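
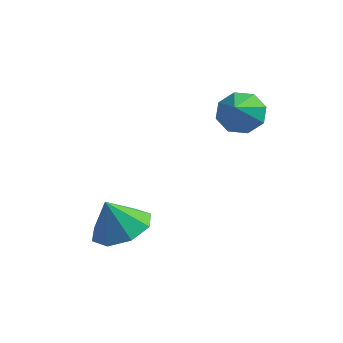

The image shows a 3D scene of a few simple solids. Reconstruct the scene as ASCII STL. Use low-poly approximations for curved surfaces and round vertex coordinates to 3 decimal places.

solid 
facet normal -0.095 0.735 -0.671
outer loop
vertex -0.821 1.607 0.583
vertex -1.131 1.97 1.024
vertex -0.51 1.89 0.849
endloop
endfacet
facet normal 0.724 -0.679 -0.124
outer loop
vertex -0.821 1.607 0.583
vertex -0.51 1.89 0.849
vertex -1.029 1.17 1.756
endloop
endfacet
facet normal -0.095 0.734 -0.672
outer loop
vertex -0.51 1.89 0.849
vertex -1.131 1.97 1.024
vertex -0.563 2.22 1.217
endloop
endfacet
facet normal 0.912 -0.231 0.339
outer loop
vertex -0.51 1.89 0.849
vertex -0.563 2.22 1.217
vertex -1.029 1.17 1.756
endloop
endfacet
facet normal -0.094 0.734 -0.673
outer loop
vertex -0.563 2.22 1.217
vertex -1.131 1.97 1.024
vertex -0.949 2.404 1.472
endloop
endfacet
facet normal 0.592 0.144 0.793
outer loop
vertex -0.563 2.22 1.217
vertex -0.949 2.404 1.472
vertex -1.029 1.17 1.756
endloop
endfacet
facet normal -0.093 0.734 -0.673
outer loop
vertex -0.949 2.404 1.472
vertex -1.131 1.97 1.024
vertex -1.441 2.334 1.464
endloop
endfacet
facet normal -0.048 0.227 0.973
outer loop
vertex -0.949 2.404 1.472
vertex -1.441 2.334 1.464
vertex -1.029 1.17 1.756
endloop
endfacet
facet normal -0.093 0.734 -0.673
outer loop
vertex -1.441 2.334 1.464
vertex -1.131 1.97 1.024
vertex -1.752 2.051 1.198
endloop
endfacet
facet normal -0.634 -0.030 0.773
outer loop
vertex -1.441 2.334 1.464
vertex -1.752 2.051 1.198
vertex -1.029 1.17 1.756
endloop
endfacet
facet normal -0.092 0.735 -0.672
outer loop
vertex -1.752 2.051 1.198
vertex -1.131 1.97 1.024
vertex -1.699 1.721 0.83
endloop
endfacet
facet normal -0.822 -0.478 0.310
outer loop
vertex -1.752 2.051 1.198
vertex -1.699 1.721 0.83
vertex -1.029 1.17 1.756
endloop
endfacet
facet normal -0.093 0.735 -0.671
outer loop
vertex -1.699 1.721 0.83
vertex -1.131 1.97 1.024
vertex -1.314 1.537 0.575
endloop
endfacet
facet normal -0.503 -0.853 -0.144
outer loop
vertex -1.699 1.721 0.83
vertex -1.314 1.537 0.575
vertex -1.029 1.17 1.756
endloop
endfacet
facet normal -0.094 0.735 -0.671
outer loop
vertex -1.314 1.537 0.575
vertex -1.131 1.97 1.024
vertex -0.821 1.607 0.583
endloop
endfacet
facet normal 0.138 -0.936 -0.324
outer loop
vertex -1.314 1.537 0.575
vertex -0.821 1.607 0.583
vertex -1.029 1.17 1.756
endloop
endfacet
facet normal 0.364 0.114 -0.924
outer loop
vertex -2.712 -0.089 -1.755
vertex -3.274 -0.612 -2.041
vertex -3.241 0.2 -1.928
endloop
endfacet
facet normal 0.099 0.638 0.763
outer loop
vertex -2.712 -0.089 -1.755
vertex -3.241 0.2 -1.928
vertex -3.646 -0.728 -1.099
endloop
endfacet
facet normal 0.365 0.114 -0.924
outer loop
vertex -3.241 0.2 -1.928
vertex -3.274 -0.612 -2.041
vertex -3.79 0.013 -2.168
endloop
endfacet
facet normal -0.474 0.693 0.544
outer loop
vertex -3.241 0.2 -1.928
vertex -3.79 0.013 -2.168
vertex -3.646 -0.728 -1.099
endloop
endfacet
facet normal 0.364 0.113 -0.924
outer loop
vertex -3.79 0.013 -2.168
vertex -3.274 -0.612 -2.041
vertex -4.037 -0.54 -2.333
endloop
endfacet
facet normal -0.895 0.301 0.329
outer loop
vertex -3.79 0.013 -2.168
vertex -4.037 -0.54 -2.333
vertex -3.646 -0.728 -1.099
endloop
endfacet
facet normal 0.364 0.115 -0.924
outer loop
vertex -4.037 -0.54 -2.333
vertex -3.274 -0.612 -2.041
vertex -3.837 -1.135 -2.328
endloop
endfacet
facet normal -0.920 -0.307 0.245
outer loop
vertex -4.037 -0.54 -2.333
vertex -3.837 -1.135 -2.328
vertex -3.646 -0.728 -1.099
endloop
endfacet
facet normal 0.364 0.115 -0.924
outer loop
vertex -3.837 -1.135 -2.328
vertex -3.274 -0.612 -2.041
vertex -3.307 -1.423 -2.155
endloop
endfacet
facet normal -0.532 -0.776 0.340
outer loop
vertex -3.837 -1.135 -2.328
vertex -3.307 -1.423 -2.155
vertex -3.646 -0.728 -1.099
endloop
endfacet
facet normal 0.365 0.115 -0.924
outer loop
vertex -3.307 -1.423 -2.155
vertex -3.274 -0.612 -2.041
vertex -2.758 -1.236 -1.915
endloop
endfacet
facet normal 0.038 -0.829 0.558
outer loop
vertex -3.307 -1.423 -2.155
vertex -2.758 -1.236 -1.915
vertex -3.646 -0.728 -1.099
endloop
endfacet
facet normal 0.364 0.115 -0.924
outer loop
vertex -2.758 -1.236 -1.915
vertex -3.274 -0.612 -2.041
vertex -2.511 -0.683 -1.749
endloop
endfacet
facet normal 0.460 -0.437 0.773
outer loop
vertex -2.758 -1.236 -1.915
vertex -2.511 -0.683 -1.749
vertex -3.646 -0.728 -1.099
endloop
endfacet
facet normal 0.364 0.114 -0.924
outer loop
vertex -2.511 -0.683 -1.749
vertex -3.274 -0.612 -2.041
vertex -2.712 -0.089 -1.755
endloop
endfacet
facet normal 0.484 0.173 0.858
outer loop
vertex -2.511 -0.683 -1.749
vertex -2.712 -0.089 -1.755
vertex -3.646 -0.728 -1.099
endloop
endfacet

endsolid


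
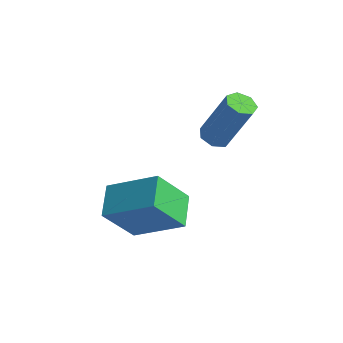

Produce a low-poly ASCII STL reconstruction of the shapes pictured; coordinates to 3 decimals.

solid 
facet normal -0.824 -0.319 -0.468
outer loop
vertex -0.447 -1.593 -0.292
vertex -1.144 -0.603 0.259
vertex -0.052 -0.519 -1.72
endloop
endfacet
facet normal 0.524 -0.744 -0.415
outer loop
vertex 1.604 0.123 -0.779
vertex -0.447 -1.593 -0.292
vertex -0.052 -0.519 -1.72
endloop
endfacet
facet normal -0.824 -0.320 -0.468
outer loop
vertex -0.052 -0.519 -1.72
vertex -1.144 -0.603 0.259
vertex -0.749 0.47 -1.169
endloop
endfacet
facet normal 0.216 0.587 -0.780
outer loop
vertex -0.749 0.47 -1.169
vertex 1.604 0.123 -0.779
vertex -0.052 -0.519 -1.72
endloop
endfacet
facet normal -0.216 -0.587 0.781
outer loop
vertex -0.447 -1.593 -0.292
vertex 0.512 0.039 1.2
vertex -1.144 -0.603 0.259
endloop
endfacet
facet normal 0.524 -0.744 -0.414
outer loop
vertex 1.209 -0.95 0.649
vertex -0.447 -1.593 -0.292
vertex 1.604 0.123 -0.779
endloop
endfacet
facet normal -0.216 -0.587 0.780
outer loop
vertex 1.209 -0.95 0.649
vertex 0.512 0.039 1.2
vertex -0.447 -1.593 -0.292
endloop
endfacet
facet normal -0.524 0.744 0.414
outer loop
vertex -1.144 -0.603 0.259
vertex 0.512 0.039 1.2
vertex -0.749 0.47 -1.169
endloop
endfacet
facet normal 0.216 0.586 -0.781
outer loop
vertex 0.907 1.113 -0.228
vertex 1.604 0.123 -0.779
vertex -0.749 0.47 -1.169
endloop
endfacet
facet normal -0.524 0.744 0.414
outer loop
vertex -0.749 0.47 -1.169
vertex 0.512 0.039 1.2
vertex 0.907 1.113 -0.228
endloop
endfacet
facet normal 0.824 0.320 0.468
outer loop
vertex 0.907 1.113 -0.228
vertex 1.209 -0.95 0.649
vertex 1.604 0.123 -0.779
endloop
endfacet
facet normal 0.824 0.320 0.468
outer loop
vertex 0.512 0.039 1.2
vertex 1.209 -0.95 0.649
vertex 0.907 1.113 -0.228
endloop
endfacet
facet normal -0.427 -0.113 -0.897
outer loop
vertex 0.667 2.543 1.358
vertex 0.374 3.038 1.435
vertex 0.896 2.961 1.196
endloop
endfacet
facet normal 0.781 -0.546 -0.303
outer loop
vertex 0.667 2.543 1.358
vertex 0.896 2.961 1.196
vertex 1.58 2.788 3.268
endloop
endfacet
facet normal 0.780 -0.547 -0.303
outer loop
vertex 1.58 2.788 3.268
vertex 0.896 2.961 1.196
vertex 1.809 3.205 3.105
endloop
endfacet
facet normal 0.428 0.115 0.896
outer loop
vertex 1.58 2.788 3.268
vertex 1.809 3.205 3.105
vertex 1.286 3.282 3.345
endloop
endfacet
facet normal -0.428 -0.116 -0.897
outer loop
vertex 0.896 2.961 1.196
vertex 0.374 3.038 1.435
vertex 0.732 3.436 1.213
endloop
endfacet
facet normal 0.843 0.307 -0.442
outer loop
vertex 0.896 2.961 1.196
vertex 0.732 3.436 1.213
vertex 1.809 3.205 3.105
endloop
endfacet
facet normal 0.843 0.308 -0.442
outer loop
vertex 1.809 3.205 3.105
vertex 0.732 3.436 1.213
vertex 1.644 3.681 3.122
endloop
endfacet
facet normal 0.428 0.116 0.896
outer loop
vertex 1.809 3.205 3.105
vertex 1.644 3.681 3.122
vertex 1.286 3.282 3.345
endloop
endfacet
facet normal -0.428 -0.115 -0.896
outer loop
vertex 0.732 3.436 1.213
vertex 0.374 3.038 1.435
vertex 0.298 3.612 1.398
endloop
endfacet
facet normal 0.271 0.930 -0.249
outer loop
vertex 0.732 3.436 1.213
vertex 0.298 3.612 1.398
vertex 1.644 3.681 3.122
endloop
endfacet
facet normal 0.270 0.931 -0.248
outer loop
vertex 1.644 3.681 3.122
vertex 0.298 3.612 1.398
vertex 1.21 3.856 3.307
endloop
endfacet
facet normal 0.429 0.116 0.896
outer loop
vertex 1.644 3.681 3.122
vertex 1.21 3.856 3.307
vertex 1.286 3.282 3.345
endloop
endfacet
facet normal -0.428 -0.114 -0.896
outer loop
vertex 0.298 3.612 1.398
vertex 0.374 3.038 1.435
vertex -0.079 3.355 1.611
endloop
endfacet
facet normal -0.506 0.852 0.133
outer loop
vertex 0.298 3.612 1.398
vertex -0.079 3.355 1.611
vertex 1.21 3.856 3.307
endloop
endfacet
facet normal -0.506 0.852 0.133
outer loop
vertex 1.21 3.856 3.307
vertex -0.079 3.355 1.611
vertex 0.833 3.599 3.52
endloop
endfacet
facet normal 0.427 0.116 0.897
outer loop
vertex 1.21 3.856 3.307
vertex 0.833 3.599 3.52
vertex 1.286 3.282 3.345
endloop
endfacet
facet normal -0.429 -0.115 -0.896
outer loop
vertex -0.079 3.355 1.611
vertex 0.374 3.038 1.435
vertex -0.115 2.859 1.692
endloop
endfacet
facet normal -0.901 0.133 0.413
outer loop
vertex -0.079 3.355 1.611
vertex -0.115 2.859 1.692
vertex 0.833 3.599 3.52
endloop
endfacet
facet normal -0.901 0.133 0.413
outer loop
vertex 0.833 3.599 3.52
vertex -0.115 2.859 1.692
vertex 0.797 3.104 3.601
endloop
endfacet
facet normal 0.427 0.116 0.897
outer loop
vertex 0.833 3.599 3.52
vertex 0.797 3.104 3.601
vertex 1.286 3.282 3.345
endloop
endfacet
facet normal -0.429 -0.114 -0.896
outer loop
vertex -0.115 2.859 1.692
vertex 0.374 3.038 1.435
vertex 0.217 2.498 1.579
endloop
endfacet
facet normal -0.617 -0.687 0.383
outer loop
vertex -0.115 2.859 1.692
vertex 0.217 2.498 1.579
vertex 0.797 3.104 3.601
endloop
endfacet
facet normal -0.616 -0.688 0.383
outer loop
vertex 0.797 3.104 3.601
vertex 0.217 2.498 1.579
vertex 1.13 2.743 3.488
endloop
endfacet
facet normal 0.428 0.114 0.897
outer loop
vertex 0.797 3.104 3.601
vertex 1.13 2.743 3.488
vertex 1.286 3.282 3.345
endloop
endfacet
facet normal -0.429 -0.114 -0.896
outer loop
vertex 0.217 2.498 1.579
vertex 0.374 3.038 1.435
vertex 0.667 2.543 1.358
endloop
endfacet
facet normal 0.131 -0.989 0.065
outer loop
vertex 0.217 2.498 1.579
vertex 0.667 2.543 1.358
vertex 1.13 2.743 3.488
endloop
endfacet
facet normal 0.130 -0.989 0.065
outer loop
vertex 1.13 2.743 3.488
vertex 0.667 2.543 1.358
vertex 1.58 2.788 3.268
endloop
endfacet
facet normal 0.427 0.114 0.897
outer loop
vertex 1.13 2.743 3.488
vertex 1.58 2.788 3.268
vertex 1.286 3.282 3.345
endloop
endfacet

endsolid


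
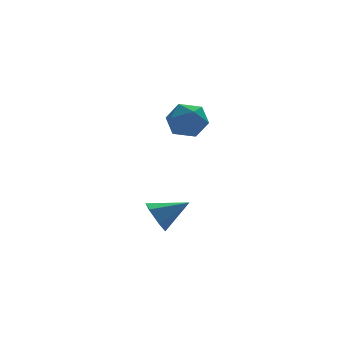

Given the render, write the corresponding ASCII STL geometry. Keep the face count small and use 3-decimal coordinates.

solid 
facet normal -0.332 0.798 0.503
outer loop
vertex 2.957 4.628 3.364
vertex 3.497 4.221 4.366
vertex 4.097 4.948 3.609
endloop
endfacet
facet normal -0.229 0.956 -0.185
outer loop
vertex 2.957 4.628 3.364
vertex 4.097 4.948 3.609
vertex 3.78 4.654 2.479
endloop
endfacet
facet normal -0.634 0.517 -0.575
outer loop
vertex 2.957 4.628 3.364
vertex 3.78 4.654 2.479
vertex 2.985 3.745 2.539
endloop
endfacet
facet normal -0.988 0.088 -0.128
outer loop
vertex 2.957 4.628 3.364
vertex 2.985 3.745 2.539
vertex 2.81 3.477 3.705
endloop
endfacet
facet normal -0.801 0.262 0.538
outer loop
vertex 2.957 4.628 3.364
vertex 2.81 3.477 3.705
vertex 3.497 4.221 4.366
endloop
endfacet
facet normal 0.455 0.823 -0.342
outer loop
vertex 3.78 4.654 2.479
vertex 4.097 4.948 3.609
vertex 4.83 4.263 2.935
endloop
endfacet
facet normal 0.287 0.567 0.772
outer loop
vertex 4.097 4.948 3.609
vertex 3.497 4.221 4.366
vertex 4.655 3.995 4.101
endloop
endfacet
facet normal -0.472 -0.301 0.829
outer loop
vertex 3.497 4.221 4.366
vertex 2.81 3.477 3.705
vertex 3.86 3.086 4.161
endloop
endfacet
facet normal -0.774 -0.582 -0.250
outer loop
vertex 2.81 3.477 3.705
vertex 2.985 3.745 2.539
vertex 3.543 2.792 3.031
endloop
endfacet
facet normal -0.201 0.112 -0.973
outer loop
vertex 2.985 3.745 2.539
vertex 3.78 4.654 2.479
vertex 4.143 3.519 2.274
endloop
endfacet
facet normal 0.988 -0.088 0.128
outer loop
vertex 4.683 3.112 3.276
vertex 4.83 4.263 2.935
vertex 4.655 3.995 4.101
endloop
endfacet
facet normal 0.634 -0.517 0.575
outer loop
vertex 4.683 3.112 3.276
vertex 4.655 3.995 4.101
vertex 3.86 3.086 4.161
endloop
endfacet
facet normal 0.229 -0.956 0.185
outer loop
vertex 4.683 3.112 3.276
vertex 3.86 3.086 4.161
vertex 3.543 2.792 3.031
endloop
endfacet
facet normal 0.332 -0.798 -0.503
outer loop
vertex 4.683 3.112 3.276
vertex 3.543 2.792 3.031
vertex 4.143 3.519 2.274
endloop
endfacet
facet normal 0.801 -0.262 -0.538
outer loop
vertex 4.683 3.112 3.276
vertex 4.143 3.519 2.274
vertex 4.83 4.263 2.935
endloop
endfacet
facet normal 0.774 0.582 0.250
outer loop
vertex 4.655 3.995 4.101
vertex 4.83 4.263 2.935
vertex 4.097 4.948 3.609
endloop
endfacet
facet normal 0.201 -0.112 0.973
outer loop
vertex 3.86 3.086 4.161
vertex 4.655 3.995 4.101
vertex 3.497 4.221 4.366
endloop
endfacet
facet normal -0.455 -0.823 0.342
outer loop
vertex 3.543 2.792 3.031
vertex 3.86 3.086 4.161
vertex 2.81 3.477 3.705
endloop
endfacet
facet normal -0.287 -0.567 -0.772
outer loop
vertex 4.143 3.519 2.274
vertex 3.543 2.792 3.031
vertex 2.985 3.745 2.539
endloop
endfacet
facet normal 0.472 0.301 -0.829
outer loop
vertex 4.83 4.263 2.935
vertex 4.143 3.519 2.274
vertex 3.78 4.654 2.479
endloop
endfacet
facet normal -0.868 0.171 -0.465
outer loop
vertex 2.665 4.46 -4.059
vertex 2.154 4.018 -3.268
vertex 2.349 5.04 -3.256
endloop
endfacet
facet normal 0.717 0.668 -0.200
outer loop
vertex 2.665 4.46 -4.059
vertex 2.349 5.04 -3.256
vertex 3.866 3.682 -2.352
endloop
endfacet
facet normal -0.869 0.171 -0.464
outer loop
vertex 2.349 5.04 -3.256
vertex 2.154 4.018 -3.268
vertex 1.839 4.599 -2.464
endloop
endfacet
facet normal 0.300 0.738 0.604
outer loop
vertex 2.349 5.04 -3.256
vertex 1.839 4.599 -2.464
vertex 3.866 3.682 -2.352
endloop
endfacet
facet normal -0.869 0.171 -0.464
outer loop
vertex 1.839 4.599 -2.464
vertex 2.154 4.018 -3.268
vertex 1.644 3.577 -2.476
endloop
endfacet
facet normal -0.056 -0.001 0.998
outer loop
vertex 1.839 4.599 -2.464
vertex 1.644 3.577 -2.476
vertex 3.866 3.682 -2.352
endloop
endfacet
facet normal -0.869 0.171 -0.465
outer loop
vertex 1.644 3.577 -2.476
vertex 2.154 4.018 -3.268
vertex 1.96 2.997 -3.28
endloop
endfacet
facet normal 0.006 -0.810 0.586
outer loop
vertex 1.644 3.577 -2.476
vertex 1.96 2.997 -3.28
vertex 3.866 3.682 -2.352
endloop
endfacet
facet normal -0.869 0.171 -0.465
outer loop
vertex 1.96 2.997 -3.28
vertex 2.154 4.018 -3.268
vertex 2.47 3.438 -4.071
endloop
endfacet
facet normal 0.422 -0.880 -0.218
outer loop
vertex 1.96 2.997 -3.28
vertex 2.47 3.438 -4.071
vertex 3.866 3.682 -2.352
endloop
endfacet
facet normal -0.868 0.171 -0.465
outer loop
vertex 2.47 3.438 -4.071
vertex 2.154 4.018 -3.268
vertex 2.665 4.46 -4.059
endloop
endfacet
facet normal 0.778 -0.141 -0.612
outer loop
vertex 2.47 3.438 -4.071
vertex 2.665 4.46 -4.059
vertex 3.866 3.682 -2.352
endloop
endfacet

endsolid


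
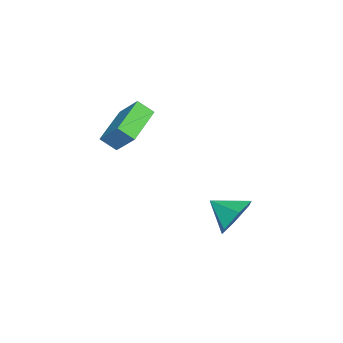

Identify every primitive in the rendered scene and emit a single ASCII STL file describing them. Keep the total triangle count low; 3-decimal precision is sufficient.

solid 
facet normal 0.213 0.875 -0.435
outer loop
vertex 1.167 0.821 -2.358
vertex 0.816 1.295 -1.576
vertex 1.763 1.046 -1.614
endloop
endfacet
facet normal 0.517 -0.841 -0.160
outer loop
vertex 1.167 0.821 -2.358
vertex 1.763 1.046 -1.614
vertex 0.544 0.185 -1.024
endloop
endfacet
facet normal 0.213 0.875 -0.435
outer loop
vertex 1.763 1.046 -1.614
vertex 0.816 1.295 -1.576
vertex 1.411 1.521 -0.831
endloop
endfacet
facet normal 0.637 -0.498 0.588
outer loop
vertex 1.763 1.046 -1.614
vertex 1.411 1.521 -0.831
vertex 0.544 0.185 -1.024
endloop
endfacet
facet normal 0.213 0.875 -0.435
outer loop
vertex 1.411 1.521 -0.831
vertex 0.816 1.295 -1.576
vertex 0.464 1.77 -0.794
endloop
endfacet
facet normal 0.001 -0.144 0.990
outer loop
vertex 1.411 1.521 -0.831
vertex 0.464 1.77 -0.794
vertex 0.544 0.185 -1.024
endloop
endfacet
facet normal 0.214 0.875 -0.435
outer loop
vertex 0.464 1.77 -0.794
vertex 0.816 1.295 -1.576
vertex -0.131 1.545 -1.539
endloop
endfacet
facet normal -0.755 -0.131 0.643
outer loop
vertex 0.464 1.77 -0.794
vertex -0.131 1.545 -1.539
vertex 0.544 0.185 -1.024
endloop
endfacet
facet normal 0.214 0.875 -0.435
outer loop
vertex -0.131 1.545 -1.539
vertex 0.816 1.295 -1.576
vertex 0.22 1.07 -2.321
endloop
endfacet
facet normal -0.874 -0.474 -0.105
outer loop
vertex -0.131 1.545 -1.539
vertex 0.22 1.07 -2.321
vertex 0.544 0.185 -1.024
endloop
endfacet
facet normal 0.213 0.875 -0.435
outer loop
vertex 0.22 1.07 -2.321
vertex 0.816 1.295 -1.576
vertex 1.167 0.821 -2.358
endloop
endfacet
facet normal -0.238 -0.829 -0.506
outer loop
vertex 0.22 1.07 -2.321
vertex 1.167 0.821 -2.358
vertex 0.544 0.185 -1.024
endloop
endfacet
facet normal -0.957 0.149 0.250
outer loop
vertex -2.91 -4.35 0.964
vertex -2.511 -3.497 1.986
vertex -2.948 -3.684 0.422
endloop
endfacet
facet normal -0.287 -0.615 -0.735
outer loop
vertex -1.149 -3.963 -0.046
vertex -2.91 -4.35 0.964
vertex -2.948 -3.684 0.422
endloop
endfacet
facet normal -0.957 0.148 0.250
outer loop
vertex -2.948 -3.684 0.422
vertex -2.511 -3.497 1.986
vertex -2.549 -2.83 1.444
endloop
endfacet
facet normal -0.044 0.775 -0.630
outer loop
vertex -2.549 -2.83 1.444
vertex -1.149 -3.963 -0.046
vertex -2.948 -3.684 0.422
endloop
endfacet
facet normal 0.044 -0.775 0.630
outer loop
vertex -2.91 -4.35 0.964
vertex -0.712 -3.776 1.518
vertex -2.511 -3.497 1.986
endloop
endfacet
facet normal -0.287 -0.614 -0.735
outer loop
vertex -1.111 -4.63 0.496
vertex -2.91 -4.35 0.964
vertex -1.149 -3.963 -0.046
endloop
endfacet
facet normal 0.043 -0.775 0.631
outer loop
vertex -1.111 -4.63 0.496
vertex -0.712 -3.776 1.518
vertex -2.91 -4.35 0.964
endloop
endfacet
facet normal 0.287 0.614 0.735
outer loop
vertex -2.511 -3.497 1.986
vertex -0.712 -3.776 1.518
vertex -2.549 -2.83 1.444
endloop
endfacet
facet normal -0.043 0.775 -0.630
outer loop
vertex -0.75 -3.11 0.976
vertex -1.149 -3.963 -0.046
vertex -2.549 -2.83 1.444
endloop
endfacet
facet normal 0.287 0.614 0.735
outer loop
vertex -2.549 -2.83 1.444
vertex -0.712 -3.776 1.518
vertex -0.75 -3.11 0.976
endloop
endfacet
facet normal 0.957 -0.148 -0.250
outer loop
vertex -0.75 -3.11 0.976
vertex -1.111 -4.63 0.496
vertex -1.149 -3.963 -0.046
endloop
endfacet
facet normal 0.957 -0.148 -0.250
outer loop
vertex -0.712 -3.776 1.518
vertex -1.111 -4.63 0.496
vertex -0.75 -3.11 0.976
endloop
endfacet

endsolid


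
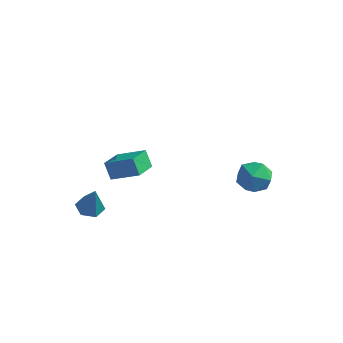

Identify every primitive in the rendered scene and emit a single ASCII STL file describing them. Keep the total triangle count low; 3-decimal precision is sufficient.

solid 
facet normal -0.457 0.268 0.848
outer loop
vertex -0.338 -2.503 1.306
vertex -0.289 -1.4 0.984
vertex -1.564 -2.63 0.685
endloop
endfacet
facet normal -0.042 -0.959 0.280
outer loop
vertex -1.171 -2.86 -0.044
vertex -0.338 -2.503 1.306
vertex -1.564 -2.63 0.685
endloop
endfacet
facet normal -0.457 0.267 0.848
outer loop
vertex -1.564 -2.63 0.685
vertex -0.289 -1.4 0.984
vertex -1.515 -1.527 0.364
endloop
endfacet
facet normal -0.888 -0.092 -0.450
outer loop
vertex -1.515 -1.527 0.364
vertex -1.171 -2.86 -0.044
vertex -1.564 -2.63 0.685
endloop
endfacet
facet normal 0.888 0.092 0.450
outer loop
vertex -0.338 -2.503 1.306
vertex 0.104 -1.63 0.255
vertex -0.289 -1.4 0.984
endloop
endfacet
facet normal -0.042 -0.959 0.280
outer loop
vertex 0.055 -2.733 0.576
vertex -0.338 -2.503 1.306
vertex -1.171 -2.86 -0.044
endloop
endfacet
facet normal 0.889 0.091 0.450
outer loop
vertex 0.055 -2.733 0.576
vertex 0.104 -1.63 0.255
vertex -0.338 -2.503 1.306
endloop
endfacet
facet normal 0.042 0.959 -0.280
outer loop
vertex -0.289 -1.4 0.984
vertex 0.104 -1.63 0.255
vertex -1.515 -1.527 0.364
endloop
endfacet
facet normal -0.889 -0.092 -0.449
outer loop
vertex -1.122 -1.757 -0.366
vertex -1.171 -2.86 -0.044
vertex -1.515 -1.527 0.364
endloop
endfacet
facet normal 0.042 0.959 -0.279
outer loop
vertex -1.515 -1.527 0.364
vertex 0.104 -1.63 0.255
vertex -1.122 -1.757 -0.366
endloop
endfacet
facet normal 0.457 -0.268 -0.848
outer loop
vertex -1.122 -1.757 -0.366
vertex 0.055 -2.733 0.576
vertex -1.171 -2.86 -0.044
endloop
endfacet
facet normal 0.457 -0.267 -0.848
outer loop
vertex 0.104 -1.63 0.255
vertex 0.055 -2.733 0.576
vertex -1.122 -1.757 -0.366
endloop
endfacet
facet normal -0.081 -0.183 0.980
outer loop
vertex 3.416 2.345 -1.62
vertex 2.571 2.047 -1.746
vertex 3.266 1.471 -1.796
endloop
endfacet
facet normal 0.594 -0.256 0.762
outer loop
vertex 3.416 2.345 -1.62
vertex 3.266 1.471 -1.796
vertex 3.957 1.9 -2.191
endloop
endfacet
facet normal 0.801 0.364 0.475
outer loop
vertex 3.416 2.345 -1.62
vertex 3.957 1.9 -2.191
vertex 3.689 2.742 -2.385
endloop
endfacet
facet normal 0.253 0.819 0.515
outer loop
vertex 3.416 2.345 -1.62
vertex 3.689 2.742 -2.385
vertex 2.833 2.833 -2.11
endloop
endfacet
facet normal -0.293 0.480 0.827
outer loop
vertex 3.416 2.345 -1.62
vertex 2.833 2.833 -2.11
vertex 2.571 2.047 -1.746
endloop
endfacet
facet normal 0.610 -0.752 0.250
outer loop
vertex 3.957 1.9 -2.191
vertex 3.266 1.471 -1.796
vertex 3.447 1.327 -2.67
endloop
endfacet
facet normal -0.484 -0.636 0.601
outer loop
vertex 3.266 1.471 -1.796
vertex 2.571 2.047 -1.746
vertex 2.591 1.418 -2.395
endloop
endfacet
facet normal -0.826 0.439 0.354
outer loop
vertex 2.571 2.047 -1.746
vertex 2.833 2.833 -2.11
vertex 2.323 2.26 -2.589
endloop
endfacet
facet normal 0.056 0.987 -0.151
outer loop
vertex 2.833 2.833 -2.11
vertex 3.689 2.742 -2.385
vertex 3.014 2.689 -2.984
endloop
endfacet
facet normal 0.944 0.251 -0.214
outer loop
vertex 3.689 2.742 -2.385
vertex 3.957 1.9 -2.191
vertex 3.709 2.113 -3.034
endloop
endfacet
facet normal -0.253 -0.819 -0.515
outer loop
vertex 2.864 1.815 -3.16
vertex 3.447 1.327 -2.67
vertex 2.591 1.418 -2.395
endloop
endfacet
facet normal -0.801 -0.364 -0.475
outer loop
vertex 2.864 1.815 -3.16
vertex 2.591 1.418 -2.395
vertex 2.323 2.26 -2.589
endloop
endfacet
facet normal -0.594 0.256 -0.762
outer loop
vertex 2.864 1.815 -3.16
vertex 2.323 2.26 -2.589
vertex 3.014 2.689 -2.984
endloop
endfacet
facet normal 0.081 0.183 -0.980
outer loop
vertex 2.864 1.815 -3.16
vertex 3.014 2.689 -2.984
vertex 3.709 2.113 -3.034
endloop
endfacet
facet normal 0.293 -0.480 -0.827
outer loop
vertex 2.864 1.815 -3.16
vertex 3.709 2.113 -3.034
vertex 3.447 1.327 -2.67
endloop
endfacet
facet normal -0.056 -0.987 0.151
outer loop
vertex 2.591 1.418 -2.395
vertex 3.447 1.327 -2.67
vertex 3.266 1.471 -1.796
endloop
endfacet
facet normal -0.944 -0.251 0.214
outer loop
vertex 2.323 2.26 -2.589
vertex 2.591 1.418 -2.395
vertex 2.571 2.047 -1.746
endloop
endfacet
facet normal -0.610 0.752 -0.250
outer loop
vertex 3.014 2.689 -2.984
vertex 2.323 2.26 -2.589
vertex 2.833 2.833 -2.11
endloop
endfacet
facet normal 0.484 0.636 -0.601
outer loop
vertex 3.709 2.113 -3.034
vertex 3.014 2.689 -2.984
vertex 3.689 2.742 -2.385
endloop
endfacet
facet normal 0.826 -0.439 -0.354
outer loop
vertex 3.447 1.327 -2.67
vertex 3.709 2.113 -3.034
vertex 3.957 1.9 -2.191
endloop
endfacet
facet normal -0.255 0.127 -0.958
outer loop
vertex -1.959 -2.727 -2.959
vertex -2.429 -2.33 -2.781
vertex -1.845 -2.1 -2.906
endloop
endfacet
facet normal 0.978 -0.186 0.099
outer loop
vertex -1.959 -2.727 -2.959
vertex -1.845 -2.1 -2.906
vertex -2.071 -2.51 -1.439
endloop
endfacet
facet normal -0.256 0.129 -0.958
outer loop
vertex -1.845 -2.1 -2.906
vertex -2.429 -2.33 -2.781
vertex -2.314 -1.703 -2.727
endloop
endfacet
facet normal 0.680 0.672 0.293
outer loop
vertex -1.845 -2.1 -2.906
vertex -2.314 -1.703 -2.727
vertex -2.071 -2.51 -1.439
endloop
endfacet
facet normal -0.254 0.129 -0.958
outer loop
vertex -2.314 -1.703 -2.727
vertex -2.429 -2.33 -2.781
vertex -2.898 -1.933 -2.603
endloop
endfacet
facet normal -0.204 0.812 0.547
outer loop
vertex -2.314 -1.703 -2.727
vertex -2.898 -1.933 -2.603
vertex -2.071 -2.51 -1.439
endloop
endfacet
facet normal -0.256 0.128 -0.958
outer loop
vertex -2.898 -1.933 -2.603
vertex -2.429 -2.33 -2.781
vertex -3.013 -2.561 -2.656
endloop
endfacet
facet normal -0.789 0.093 0.607
outer loop
vertex -2.898 -1.933 -2.603
vertex -3.013 -2.561 -2.656
vertex -2.071 -2.51 -1.439
endloop
endfacet
facet normal -0.255 0.127 -0.958
outer loop
vertex -3.013 -2.561 -2.656
vertex -2.429 -2.33 -2.781
vertex -2.543 -2.958 -2.834
endloop
endfacet
facet normal -0.492 -0.767 0.413
outer loop
vertex -3.013 -2.561 -2.656
vertex -2.543 -2.958 -2.834
vertex -2.071 -2.51 -1.439
endloop
endfacet
facet normal -0.255 0.127 -0.958
outer loop
vertex -2.543 -2.958 -2.834
vertex -2.429 -2.33 -2.781
vertex -1.959 -2.727 -2.959
endloop
endfacet
facet normal 0.392 -0.906 0.158
outer loop
vertex -2.543 -2.958 -2.834
vertex -1.959 -2.727 -2.959
vertex -2.071 -2.51 -1.439
endloop
endfacet

endsolid


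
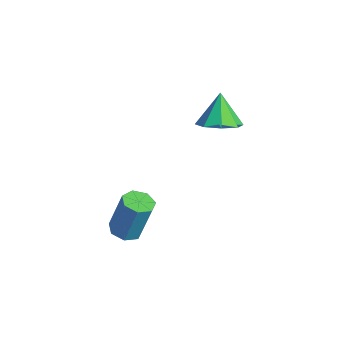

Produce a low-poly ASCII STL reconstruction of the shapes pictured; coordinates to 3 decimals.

solid 
facet normal 0.428 -0.244 -0.870
outer loop
vertex -1.866 0.891 1.976
vertex -2.664 1.198 1.497
vertex -1.828 1.616 1.791
endloop
endfacet
facet normal 0.568 0.175 0.804
outer loop
vertex -1.866 0.891 1.976
vertex -1.828 1.616 1.791
vertex -3.336 1.582 2.863
endloop
endfacet
facet normal 0.428 -0.244 -0.870
outer loop
vertex -1.828 1.616 1.791
vertex -2.664 1.198 1.497
vertex -2.279 2.097 1.434
endloop
endfacet
facet normal 0.371 0.752 0.545
outer loop
vertex -1.828 1.616 1.791
vertex -2.279 2.097 1.434
vertex -3.336 1.582 2.863
endloop
endfacet
facet normal 0.428 -0.244 -0.870
outer loop
vertex -2.279 2.097 1.434
vertex -2.664 1.198 1.497
vertex -2.956 2.051 1.114
endloop
endfacet
facet normal -0.170 0.960 0.221
outer loop
vertex -2.279 2.097 1.434
vertex -2.956 2.051 1.114
vertex -3.336 1.582 2.863
endloop
endfacet
facet normal 0.429 -0.244 -0.870
outer loop
vertex -2.956 2.051 1.114
vertex -2.664 1.198 1.497
vertex -3.461 1.506 1.018
endloop
endfacet
facet normal -0.735 0.677 0.022
outer loop
vertex -2.956 2.051 1.114
vertex -3.461 1.506 1.018
vertex -3.336 1.582 2.863
endloop
endfacet
facet normal 0.428 -0.245 -0.870
outer loop
vertex -3.461 1.506 1.018
vertex -2.664 1.198 1.497
vertex -3.5 0.78 1.203
endloop
endfacet
facet normal -0.995 0.070 0.065
outer loop
vertex -3.461 1.506 1.018
vertex -3.5 0.78 1.203
vertex -3.336 1.582 2.863
endloop
endfacet
facet normal 0.428 -0.244 -0.870
outer loop
vertex -3.5 0.78 1.203
vertex -2.664 1.198 1.497
vertex -3.048 0.299 1.56
endloop
endfacet
facet normal -0.798 -0.509 0.325
outer loop
vertex -3.5 0.78 1.203
vertex -3.048 0.299 1.56
vertex -3.336 1.582 2.863
endloop
endfacet
facet normal 0.429 -0.244 -0.869
outer loop
vertex -3.048 0.299 1.56
vertex -2.664 1.198 1.497
vertex -2.372 0.345 1.881
endloop
endfacet
facet normal -0.259 -0.716 0.648
outer loop
vertex -3.048 0.299 1.56
vertex -2.372 0.345 1.881
vertex -3.336 1.582 2.863
endloop
endfacet
facet normal 0.428 -0.245 -0.870
outer loop
vertex -2.372 0.345 1.881
vertex -2.664 1.198 1.497
vertex -1.866 0.891 1.976
endloop
endfacet
facet normal 0.308 -0.433 0.847
outer loop
vertex -2.372 0.345 1.881
vertex -1.866 0.891 1.976
vertex -3.336 1.582 2.863
endloop
endfacet
facet normal -0.157 -0.238 -0.959
outer loop
vertex -0.119 -3.615 -1.806
vertex -0.75 -3.868 -1.64
vertex -0.577 -3.217 -1.83
endloop
endfacet
facet normal 0.638 0.717 -0.282
outer loop
vertex -0.119 -3.615 -1.806
vertex -0.577 -3.217 -1.83
vertex 0.182 -3.159 0.035
endloop
endfacet
facet normal 0.638 0.717 -0.282
outer loop
vertex 0.182 -3.159 0.035
vertex -0.577 -3.217 -1.83
vertex -0.276 -2.761 0.011
endloop
endfacet
facet normal 0.156 0.237 0.959
outer loop
vertex 0.182 -3.159 0.035
vertex -0.276 -2.761 0.011
vertex -0.45 -3.412 0.2
endloop
endfacet
facet normal -0.157 -0.238 -0.959
outer loop
vertex -0.577 -3.217 -1.83
vertex -0.75 -3.868 -1.64
vertex -1.165 -3.309 -1.711
endloop
endfacet
facet normal -0.192 0.959 -0.206
outer loop
vertex -0.577 -3.217 -1.83
vertex -1.165 -3.309 -1.711
vertex -0.276 -2.761 0.011
endloop
endfacet
facet normal -0.192 0.960 -0.206
outer loop
vertex -0.276 -2.761 0.011
vertex -1.165 -3.309 -1.711
vertex -0.865 -2.853 0.13
endloop
endfacet
facet normal 0.157 0.236 0.959
outer loop
vertex -0.276 -2.761 0.011
vertex -0.865 -2.853 0.13
vertex -0.45 -3.412 0.2
endloop
endfacet
facet normal -0.156 -0.238 -0.959
outer loop
vertex -1.165 -3.309 -1.711
vertex -0.75 -3.868 -1.64
vertex -1.441 -3.822 -1.539
endloop
endfacet
facet normal -0.877 0.480 0.024
outer loop
vertex -1.165 -3.309 -1.711
vertex -1.441 -3.822 -1.539
vertex -0.865 -2.853 0.13
endloop
endfacet
facet normal -0.877 0.480 0.024
outer loop
vertex -0.865 -2.853 0.13
vertex -1.441 -3.822 -1.539
vertex -1.141 -3.366 0.302
endloop
endfacet
facet normal 0.157 0.237 0.959
outer loop
vertex -0.865 -2.853 0.13
vertex -1.141 -3.366 0.302
vertex -0.45 -3.412 0.2
endloop
endfacet
facet normal -0.156 -0.237 -0.959
outer loop
vertex -1.441 -3.822 -1.539
vertex -0.75 -3.868 -1.64
vertex -1.197 -4.37 -1.443
endloop
endfacet
facet normal -0.902 -0.360 0.236
outer loop
vertex -1.441 -3.822 -1.539
vertex -1.197 -4.37 -1.443
vertex -1.141 -3.366 0.302
endloop
endfacet
facet normal -0.902 -0.362 0.237
outer loop
vertex -1.141 -3.366 0.302
vertex -1.197 -4.37 -1.443
vertex -0.896 -3.914 0.398
endloop
endfacet
facet normal 0.157 0.238 0.958
outer loop
vertex -1.141 -3.366 0.302
vertex -0.896 -3.914 0.398
vertex -0.45 -3.412 0.2
endloop
endfacet
facet normal -0.157 -0.237 -0.959
outer loop
vertex -1.197 -4.37 -1.443
vertex -0.75 -3.868 -1.64
vertex -0.616 -4.54 -1.496
endloop
endfacet
facet normal -0.247 -0.930 0.271
outer loop
vertex -1.197 -4.37 -1.443
vertex -0.616 -4.54 -1.496
vertex -0.896 -3.914 0.398
endloop
endfacet
facet normal -0.248 -0.930 0.271
outer loop
vertex -0.896 -3.914 0.398
vertex -0.616 -4.54 -1.496
vertex -0.316 -4.084 0.345
endloop
endfacet
facet normal 0.157 0.238 0.958
outer loop
vertex -0.896 -3.914 0.398
vertex -0.316 -4.084 0.345
vertex -0.45 -3.412 0.2
endloop
endfacet
facet normal -0.156 -0.237 -0.959
outer loop
vertex -0.616 -4.54 -1.496
vertex -0.75 -3.868 -1.64
vertex -0.136 -4.204 -1.657
endloop
endfacet
facet normal 0.593 -0.799 0.101
outer loop
vertex -0.616 -4.54 -1.496
vertex -0.136 -4.204 -1.657
vertex -0.316 -4.084 0.345
endloop
endfacet
facet normal 0.593 -0.799 0.101
outer loop
vertex -0.316 -4.084 0.345
vertex -0.136 -4.204 -1.657
vertex 0.164 -3.748 0.183
endloop
endfacet
facet normal 0.157 0.238 0.958
outer loop
vertex -0.316 -4.084 0.345
vertex 0.164 -3.748 0.183
vertex -0.45 -3.412 0.2
endloop
endfacet
facet normal -0.157 -0.238 -0.959
outer loop
vertex -0.136 -4.204 -1.657
vertex -0.75 -3.868 -1.64
vertex -0.119 -3.615 -1.806
endloop
endfacet
facet normal 0.987 -0.065 -0.145
outer loop
vertex -0.136 -4.204 -1.657
vertex -0.119 -3.615 -1.806
vertex 0.164 -3.748 0.183
endloop
endfacet
facet normal 0.987 -0.067 -0.145
outer loop
vertex 0.164 -3.748 0.183
vertex -0.119 -3.615 -1.806
vertex 0.182 -3.159 0.035
endloop
endfacet
facet normal 0.156 0.236 0.959
outer loop
vertex 0.164 -3.748 0.183
vertex 0.182 -3.159 0.035
vertex -0.45 -3.412 0.2
endloop
endfacet

endsolid


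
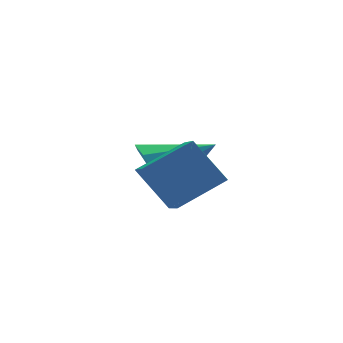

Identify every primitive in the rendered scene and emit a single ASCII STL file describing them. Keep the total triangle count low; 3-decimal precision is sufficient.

solid 
facet normal -0.889 0.184 -0.419
outer loop
vertex 2.955 2.325 -4.922
vertex 2.605 2.762 -3.987
vertex 3.103 3.145 -4.877
endloop
endfacet
facet normal 0.778 -0.106 -0.620
outer loop
vertex 2.955 2.325 -4.922
vertex 3.103 3.145 -4.877
vertex 4.375 2.398 -3.153
endloop
endfacet
facet normal -0.889 0.183 -0.419
outer loop
vertex 3.103 3.145 -4.877
vertex 2.605 2.762 -3.987
vertex 2.959 3.741 -4.311
endloop
endfacet
facet normal 0.779 0.520 -0.350
outer loop
vertex 3.103 3.145 -4.877
vertex 2.959 3.741 -4.311
vertex 4.375 2.398 -3.153
endloop
endfacet
facet normal -0.890 0.183 -0.418
outer loop
vertex 2.959 3.741 -4.311
vertex 2.605 2.762 -3.987
vertex 2.608 3.763 -3.555
endloop
endfacet
facet normal 0.560 0.794 0.237
outer loop
vertex 2.959 3.741 -4.311
vertex 2.608 3.763 -3.555
vertex 4.375 2.398 -3.153
endloop
endfacet
facet normal -0.889 0.183 -0.419
outer loop
vertex 2.608 3.763 -3.555
vertex 2.605 2.762 -3.987
vertex 2.255 3.199 -3.052
endloop
endfacet
facet normal 0.247 0.554 0.795
outer loop
vertex 2.608 3.763 -3.555
vertex 2.255 3.199 -3.052
vertex 4.375 2.398 -3.153
endloop
endfacet
facet normal -0.890 0.183 -0.419
outer loop
vertex 2.255 3.199 -3.052
vertex 2.605 2.762 -3.987
vertex 2.107 2.379 -3.096
endloop
endfacet
facet normal 0.026 -0.058 0.998
outer loop
vertex 2.255 3.199 -3.052
vertex 2.107 2.379 -3.096
vertex 4.375 2.398 -3.153
endloop
endfacet
facet normal -0.890 0.183 -0.419
outer loop
vertex 2.107 2.379 -3.096
vertex 2.605 2.762 -3.987
vertex 2.251 1.784 -3.662
endloop
endfacet
facet normal 0.024 -0.686 0.727
outer loop
vertex 2.107 2.379 -3.096
vertex 2.251 1.784 -3.662
vertex 4.375 2.398 -3.153
endloop
endfacet
facet normal -0.890 0.183 -0.419
outer loop
vertex 2.251 1.784 -3.662
vertex 2.605 2.762 -3.987
vertex 2.602 1.761 -4.418
endloop
endfacet
facet normal 0.243 -0.959 0.142
outer loop
vertex 2.251 1.784 -3.662
vertex 2.602 1.761 -4.418
vertex 4.375 2.398 -3.153
endloop
endfacet
facet normal -0.890 0.183 -0.418
outer loop
vertex 2.602 1.761 -4.418
vertex 2.605 2.762 -3.987
vertex 2.955 2.325 -4.922
endloop
endfacet
facet normal 0.556 -0.720 -0.416
outer loop
vertex 2.602 1.761 -4.418
vertex 2.955 2.325 -4.922
vertex 4.375 2.398 -3.153
endloop
endfacet
facet normal -0.382 0.501 0.776
outer loop
vertex 2.415 0.015 -1.694
vertex 2.746 1.156 -2.268
vertex 0.965 0.061 -2.438
endloop
endfacet
facet normal -0.251 -0.865 0.435
outer loop
vertex 1.574 -0.736 -3.672
vertex 2.415 0.015 -1.694
vertex 0.965 0.061 -2.438
endloop
endfacet
facet normal -0.383 0.502 0.775
outer loop
vertex 0.965 0.061 -2.438
vertex 2.746 1.156 -2.268
vertex 1.297 1.202 -3.013
endloop
endfacet
facet normal -0.889 0.028 -0.457
outer loop
vertex 1.297 1.202 -3.013
vertex 1.574 -0.736 -3.672
vertex 0.965 0.061 -2.438
endloop
endfacet
facet normal 0.889 -0.028 0.457
outer loop
vertex 2.415 0.015 -1.694
vertex 3.355 0.359 -3.502
vertex 2.746 1.156 -2.268
endloop
endfacet
facet normal -0.251 -0.865 0.435
outer loop
vertex 3.023 -0.782 -2.927
vertex 2.415 0.015 -1.694
vertex 1.574 -0.736 -3.672
endloop
endfacet
facet normal 0.889 -0.028 0.457
outer loop
vertex 3.023 -0.782 -2.927
vertex 3.355 0.359 -3.502
vertex 2.415 0.015 -1.694
endloop
endfacet
facet normal 0.251 0.865 -0.435
outer loop
vertex 2.746 1.156 -2.268
vertex 3.355 0.359 -3.502
vertex 1.297 1.202 -3.013
endloop
endfacet
facet normal -0.889 0.028 -0.457
outer loop
vertex 1.905 0.405 -4.246
vertex 1.574 -0.736 -3.672
vertex 1.297 1.202 -3.013
endloop
endfacet
facet normal 0.251 0.865 -0.435
outer loop
vertex 1.297 1.202 -3.013
vertex 3.355 0.359 -3.502
vertex 1.905 0.405 -4.246
endloop
endfacet
facet normal 0.383 -0.501 -0.776
outer loop
vertex 1.905 0.405 -4.246
vertex 3.023 -0.782 -2.927
vertex 1.574 -0.736 -3.672
endloop
endfacet
facet normal 0.382 -0.502 -0.776
outer loop
vertex 3.355 0.359 -3.502
vertex 3.023 -0.782 -2.927
vertex 1.905 0.405 -4.246
endloop
endfacet

endsolid


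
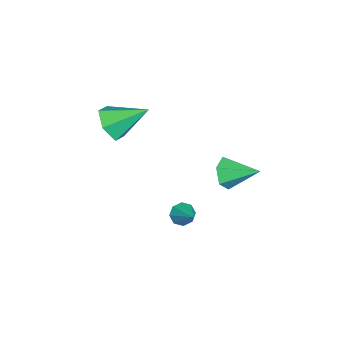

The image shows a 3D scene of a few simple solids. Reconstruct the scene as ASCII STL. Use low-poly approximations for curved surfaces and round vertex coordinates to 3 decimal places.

solid 
facet normal -0.702 -0.452 -0.550
outer loop
vertex 0.621 -0.661 -1.754
vertex 0.168 -0.323 -1.453
vertex 0.523 -0.236 -1.978
endloop
endfacet
facet normal 0.900 -0.022 -0.436
outer loop
vertex 0.621 -0.661 -1.754
vertex 0.523 -0.236 -1.978
vertex 1.172 0.323 -0.667
endloop
endfacet
facet normal -0.702 -0.453 -0.550
outer loop
vertex 0.523 -0.236 -1.978
vertex 0.168 -0.323 -1.453
vertex 0.217 0.137 -1.895
endloop
endfacet
facet normal 0.584 0.601 -0.545
outer loop
vertex 0.523 -0.236 -1.978
vertex 0.217 0.137 -1.895
vertex 1.172 0.323 -0.667
endloop
endfacet
facet normal -0.703 -0.453 -0.549
outer loop
vertex 0.217 0.137 -1.895
vertex 0.168 -0.323 -1.453
vertex -0.118 0.241 -1.552
endloop
endfacet
facet normal 0.084 0.973 -0.213
outer loop
vertex 0.217 0.137 -1.895
vertex -0.118 0.241 -1.552
vertex 1.172 0.323 -0.667
endloop
endfacet
facet normal -0.702 -0.453 -0.550
outer loop
vertex -0.118 0.241 -1.552
vertex 0.168 -0.323 -1.453
vertex -0.285 0.014 -1.152
endloop
endfacet
facet normal -0.309 0.877 0.369
outer loop
vertex -0.118 0.241 -1.552
vertex -0.285 0.014 -1.152
vertex 1.172 0.323 -0.667
endloop
endfacet
facet normal -0.702 -0.452 -0.550
outer loop
vertex -0.285 0.014 -1.152
vertex 0.168 -0.323 -1.453
vertex -0.187 -0.411 -0.928
endloop
endfacet
facet normal -0.363 0.368 0.856
outer loop
vertex -0.285 0.014 -1.152
vertex -0.187 -0.411 -0.928
vertex 1.172 0.323 -0.667
endloop
endfacet
facet normal -0.702 -0.452 -0.550
outer loop
vertex -0.187 -0.411 -0.928
vertex 0.168 -0.323 -1.453
vertex 0.119 -0.784 -1.012
endloop
endfacet
facet normal -0.047 -0.256 0.966
outer loop
vertex -0.187 -0.411 -0.928
vertex 0.119 -0.784 -1.012
vertex 1.172 0.323 -0.667
endloop
endfacet
facet normal -0.703 -0.452 -0.550
outer loop
vertex 0.119 -0.784 -1.012
vertex 0.168 -0.323 -1.453
vertex 0.453 -0.887 -1.354
endloop
endfacet
facet normal 0.453 -0.628 0.632
outer loop
vertex 0.119 -0.784 -1.012
vertex 0.453 -0.887 -1.354
vertex 1.172 0.323 -0.667
endloop
endfacet
facet normal -0.702 -0.452 -0.550
outer loop
vertex 0.453 -0.887 -1.354
vertex 0.168 -0.323 -1.453
vertex 0.621 -0.661 -1.754
endloop
endfacet
facet normal 0.845 -0.533 0.054
outer loop
vertex 0.453 -0.887 -1.354
vertex 0.621 -0.661 -1.754
vertex 1.172 0.323 -0.667
endloop
endfacet
facet normal 0.046 -0.840 -0.541
outer loop
vertex -1.994 -4.314 2.415
vertex -2.943 -4.084 1.978
vertex -2.043 -3.737 1.515
endloop
endfacet
facet normal 0.893 0.399 0.207
outer loop
vertex -1.994 -4.314 2.415
vertex -2.043 -3.737 1.515
vertex -3.037 -2.336 3.102
endloop
endfacet
facet normal 0.046 -0.840 -0.541
outer loop
vertex -2.043 -3.737 1.515
vertex -2.943 -4.084 1.978
vertex -2.992 -3.507 1.078
endloop
endfacet
facet normal 0.401 0.797 -0.452
outer loop
vertex -2.043 -3.737 1.515
vertex -2.992 -3.507 1.078
vertex -3.037 -2.336 3.102
endloop
endfacet
facet normal 0.045 -0.840 -0.541
outer loop
vertex -2.992 -3.507 1.078
vertex -2.943 -4.084 1.978
vertex -3.892 -3.853 1.541
endloop
endfacet
facet normal -0.510 0.739 -0.439
outer loop
vertex -2.992 -3.507 1.078
vertex -3.892 -3.853 1.541
vertex -3.037 -2.336 3.102
endloop
endfacet
facet normal 0.045 -0.840 -0.541
outer loop
vertex -3.892 -3.853 1.541
vertex -2.943 -4.084 1.978
vertex -3.843 -4.43 2.441
endloop
endfacet
facet normal -0.930 0.284 0.233
outer loop
vertex -3.892 -3.853 1.541
vertex -3.843 -4.43 2.441
vertex -3.037 -2.336 3.102
endloop
endfacet
facet normal 0.045 -0.840 -0.540
outer loop
vertex -3.843 -4.43 2.441
vertex -2.943 -4.084 1.978
vertex -2.894 -4.66 2.878
endloop
endfacet
facet normal -0.438 -0.113 0.892
outer loop
vertex -3.843 -4.43 2.441
vertex -2.894 -4.66 2.878
vertex -3.037 -2.336 3.102
endloop
endfacet
facet normal 0.045 -0.840 -0.540
outer loop
vertex -2.894 -4.66 2.878
vertex -2.943 -4.084 1.978
vertex -1.994 -4.314 2.415
endloop
endfacet
facet normal 0.474 -0.056 0.879
outer loop
vertex -2.894 -4.66 2.878
vertex -1.994 -4.314 2.415
vertex -3.037 -2.336 3.102
endloop
endfacet
facet normal -0.206 -0.906 -0.371
outer loop
vertex -1.536 1.568 -0.951
vertex -2.014 1.37 -0.203
vertex -2.425 1.756 -0.917
endloop
endfacet
facet normal 0.122 0.705 -0.699
outer loop
vertex -1.536 1.568 -0.951
vertex -2.425 1.756 -0.917
vertex -1.646 2.99 0.463
endloop
endfacet
facet normal -0.205 -0.906 -0.371
outer loop
vertex -2.425 1.756 -0.917
vertex -2.014 1.37 -0.203
vertex -2.904 1.558 -0.169
endloop
endfacet
facet normal -0.672 0.699 -0.245
outer loop
vertex -2.425 1.756 -0.917
vertex -2.904 1.558 -0.169
vertex -1.646 2.99 0.463
endloop
endfacet
facet normal -0.205 -0.906 -0.371
outer loop
vertex -2.904 1.558 -0.169
vertex -2.014 1.37 -0.203
vertex -2.493 1.172 0.546
endloop
endfacet
facet normal -0.712 0.359 0.603
outer loop
vertex -2.904 1.558 -0.169
vertex -2.493 1.172 0.546
vertex -1.646 2.99 0.463
endloop
endfacet
facet normal -0.207 -0.905 -0.371
outer loop
vertex -2.493 1.172 0.546
vertex -2.014 1.37 -0.203
vertex -1.604 0.983 0.512
endloop
endfacet
facet normal 0.044 0.025 0.999
outer loop
vertex -2.493 1.172 0.546
vertex -1.604 0.983 0.512
vertex -1.646 2.99 0.463
endloop
endfacet
facet normal -0.206 -0.905 -0.372
outer loop
vertex -1.604 0.983 0.512
vertex -2.014 1.37 -0.203
vertex -1.125 1.181 -0.236
endloop
endfacet
facet normal 0.838 0.031 0.545
outer loop
vertex -1.604 0.983 0.512
vertex -1.125 1.181 -0.236
vertex -1.646 2.99 0.463
endloop
endfacet
facet normal -0.206 -0.905 -0.371
outer loop
vertex -1.125 1.181 -0.236
vertex -2.014 1.37 -0.203
vertex -1.536 1.568 -0.951
endloop
endfacet
facet normal 0.878 0.370 -0.304
outer loop
vertex -1.125 1.181 -0.236
vertex -1.536 1.568 -0.951
vertex -1.646 2.99 0.463
endloop
endfacet

endsolid


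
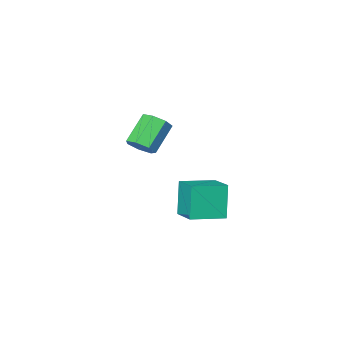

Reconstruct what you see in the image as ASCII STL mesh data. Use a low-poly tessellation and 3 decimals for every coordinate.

solid 
facet normal -0.969 0.192 -0.159
outer loop
vertex -4.636 1.152 -0.595
vertex -4.435 2.567 -0.109
vertex -4.251 1.684 -2.303
endloop
endfacet
facet normal -0.134 -0.937 -0.322
outer loop
vertex -2.585 1.353 -2.031
vertex -4.636 1.152 -0.595
vertex -4.251 1.684 -2.303
endloop
endfacet
facet normal -0.969 0.192 -0.159
outer loop
vertex -4.251 1.684 -2.303
vertex -4.435 2.567 -0.109
vertex -4.05 3.099 -1.817
endloop
endfacet
facet normal 0.210 0.291 -0.933
outer loop
vertex -4.05 3.099 -1.817
vertex -2.585 1.353 -2.031
vertex -4.251 1.684 -2.303
endloop
endfacet
facet normal -0.210 -0.291 0.933
outer loop
vertex -4.636 1.152 -0.595
vertex -2.769 2.236 0.163
vertex -4.435 2.567 -0.109
endloop
endfacet
facet normal -0.134 -0.937 -0.322
outer loop
vertex -2.97 0.821 -0.323
vertex -4.636 1.152 -0.595
vertex -2.585 1.353 -2.031
endloop
endfacet
facet normal -0.210 -0.291 0.933
outer loop
vertex -2.97 0.821 -0.323
vertex -2.769 2.236 0.163
vertex -4.636 1.152 -0.595
endloop
endfacet
facet normal 0.134 0.937 0.322
outer loop
vertex -4.435 2.567 -0.109
vertex -2.769 2.236 0.163
vertex -4.05 3.099 -1.817
endloop
endfacet
facet normal 0.210 0.291 -0.933
outer loop
vertex -2.384 2.768 -1.545
vertex -2.585 1.353 -2.031
vertex -4.05 3.099 -1.817
endloop
endfacet
facet normal 0.134 0.937 0.322
outer loop
vertex -4.05 3.099 -1.817
vertex -2.769 2.236 0.163
vertex -2.384 2.768 -1.545
endloop
endfacet
facet normal 0.969 -0.192 0.159
outer loop
vertex -2.384 2.768 -1.545
vertex -2.97 0.821 -0.323
vertex -2.585 1.353 -2.031
endloop
endfacet
facet normal 0.969 -0.192 0.159
outer loop
vertex -2.769 2.236 0.163
vertex -2.97 0.821 -0.323
vertex -2.384 2.768 -1.545
endloop
endfacet
facet normal 0.678 0.317 -0.663
outer loop
vertex -2.824 -2.84 0.362
vertex -3.239 -3.16 -0.216
vertex -3.289 -2.439 0.078
endloop
endfacet
facet normal 0.259 0.740 0.620
outer loop
vertex -2.824 -2.84 0.362
vertex -3.289 -2.439 0.078
vertex -4.026 -3.401 1.534
endloop
endfacet
facet normal 0.260 0.740 0.621
outer loop
vertex -4.026 -3.401 1.534
vertex -3.289 -2.439 0.078
vertex -4.491 -2.999 1.25
endloop
endfacet
facet normal -0.679 -0.317 0.662
outer loop
vertex -4.026 -3.401 1.534
vertex -4.491 -2.999 1.25
vertex -4.441 -3.72 0.956
endloop
endfacet
facet normal 0.679 0.317 -0.662
outer loop
vertex -3.289 -2.439 0.078
vertex -3.239 -3.16 -0.216
vertex -3.716 -2.58 -0.428
endloop
endfacet
facet normal -0.374 0.925 0.058
outer loop
vertex -3.289 -2.439 0.078
vertex -3.716 -2.58 -0.428
vertex -4.491 -2.999 1.25
endloop
endfacet
facet normal -0.376 0.925 0.057
outer loop
vertex -4.491 -2.999 1.25
vertex -3.716 -2.58 -0.428
vertex -4.918 -3.141 0.744
endloop
endfacet
facet normal -0.679 -0.317 0.662
outer loop
vertex -4.491 -2.999 1.25
vertex -4.918 -3.141 0.744
vertex -4.441 -3.72 0.956
endloop
endfacet
facet normal 0.679 0.317 -0.662
outer loop
vertex -3.716 -2.58 -0.428
vertex -3.239 -3.16 -0.216
vertex -3.784 -3.158 -0.774
endloop
endfacet
facet normal -0.727 0.414 -0.548
outer loop
vertex -3.716 -2.58 -0.428
vertex -3.784 -3.158 -0.774
vertex -4.918 -3.141 0.744
endloop
endfacet
facet normal -0.727 0.414 -0.548
outer loop
vertex -4.918 -3.141 0.744
vertex -3.784 -3.158 -0.774
vertex -4.986 -3.718 0.398
endloop
endfacet
facet normal -0.679 -0.317 0.662
outer loop
vertex -4.918 -3.141 0.744
vertex -4.986 -3.718 0.398
vertex -4.441 -3.72 0.956
endloop
endfacet
facet normal 0.679 0.317 -0.662
outer loop
vertex -3.784 -3.158 -0.774
vertex -3.239 -3.16 -0.216
vertex -3.442 -3.737 -0.7
endloop
endfacet
facet normal -0.532 -0.409 -0.741
outer loop
vertex -3.784 -3.158 -0.774
vertex -3.442 -3.737 -0.7
vertex -4.986 -3.718 0.398
endloop
endfacet
facet normal -0.532 -0.408 -0.741
outer loop
vertex -4.986 -3.718 0.398
vertex -3.442 -3.737 -0.7
vertex -4.644 -4.298 0.472
endloop
endfacet
facet normal -0.679 -0.316 0.662
outer loop
vertex -4.986 -3.718 0.398
vertex -4.644 -4.298 0.472
vertex -4.441 -3.72 0.956
endloop
endfacet
facet normal 0.679 0.316 -0.662
outer loop
vertex -3.442 -3.737 -0.7
vertex -3.239 -3.16 -0.216
vertex -2.947 -3.881 -0.261
endloop
endfacet
facet normal 0.065 -0.924 -0.376
outer loop
vertex -3.442 -3.737 -0.7
vertex -2.947 -3.881 -0.261
vertex -4.644 -4.298 0.472
endloop
endfacet
facet normal 0.065 -0.924 -0.376
outer loop
vertex -4.644 -4.298 0.472
vertex -2.947 -3.881 -0.261
vertex -4.149 -4.442 0.911
endloop
endfacet
facet normal -0.679 -0.316 0.662
outer loop
vertex -4.644 -4.298 0.472
vertex -4.149 -4.442 0.911
vertex -4.441 -3.72 0.956
endloop
endfacet
facet normal 0.679 0.316 -0.663
outer loop
vertex -2.947 -3.881 -0.261
vertex -3.239 -3.16 -0.216
vertex -2.672 -3.482 0.211
endloop
endfacet
facet normal 0.612 -0.743 0.272
outer loop
vertex -2.947 -3.881 -0.261
vertex -2.672 -3.482 0.211
vertex -4.149 -4.442 0.911
endloop
endfacet
facet normal 0.612 -0.743 0.272
outer loop
vertex -4.149 -4.442 0.911
vertex -2.672 -3.482 0.211
vertex -3.874 -4.043 1.383
endloop
endfacet
facet normal -0.679 -0.316 0.663
outer loop
vertex -4.149 -4.442 0.911
vertex -3.874 -4.043 1.383
vertex -4.441 -3.72 0.956
endloop
endfacet
facet normal 0.679 0.317 -0.663
outer loop
vertex -2.672 -3.482 0.211
vertex -3.239 -3.16 -0.216
vertex -2.824 -2.84 0.362
endloop
endfacet
facet normal 0.699 -0.003 0.715
outer loop
vertex -2.672 -3.482 0.211
vertex -2.824 -2.84 0.362
vertex -3.874 -4.043 1.383
endloop
endfacet
facet normal 0.699 -0.003 0.715
outer loop
vertex -3.874 -4.043 1.383
vertex -2.824 -2.84 0.362
vertex -4.026 -3.401 1.534
endloop
endfacet
facet normal -0.679 -0.317 0.662
outer loop
vertex -3.874 -4.043 1.383
vertex -4.026 -3.401 1.534
vertex -4.441 -3.72 0.956
endloop
endfacet

endsolid


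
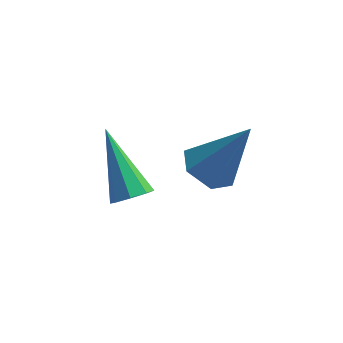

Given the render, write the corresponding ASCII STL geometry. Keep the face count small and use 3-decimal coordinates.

solid 
facet normal -0.523 -0.107 -0.845
outer loop
vertex 4.08 1.402 -3.348
vertex 3.354 1.675 -2.933
vertex 3.878 2.258 -3.331
endloop
endfacet
facet normal 0.948 0.228 -0.223
outer loop
vertex 4.08 1.402 -3.348
vertex 3.878 2.258 -3.331
vertex 4.486 1.905 -1.107
endloop
endfacet
facet normal -0.523 -0.107 -0.845
outer loop
vertex 3.878 2.258 -3.331
vertex 3.354 1.675 -2.933
vertex 3.152 2.531 -2.916
endloop
endfacet
facet normal 0.374 0.926 0.045
outer loop
vertex 3.878 2.258 -3.331
vertex 3.152 2.531 -2.916
vertex 4.486 1.905 -1.107
endloop
endfacet
facet normal -0.524 -0.107 -0.845
outer loop
vertex 3.152 2.531 -2.916
vertex 3.354 1.675 -2.933
vertex 2.628 1.947 -2.517
endloop
endfacet
facet normal -0.400 0.734 0.549
outer loop
vertex 3.152 2.531 -2.916
vertex 2.628 1.947 -2.517
vertex 4.486 1.905 -1.107
endloop
endfacet
facet normal -0.524 -0.107 -0.845
outer loop
vertex 2.628 1.947 -2.517
vertex 3.354 1.675 -2.933
vertex 2.83 1.091 -2.534
endloop
endfacet
facet normal -0.599 -0.157 0.785
outer loop
vertex 2.628 1.947 -2.517
vertex 2.83 1.091 -2.534
vertex 4.486 1.905 -1.107
endloop
endfacet
facet normal -0.524 -0.107 -0.845
outer loop
vertex 2.83 1.091 -2.534
vertex 3.354 1.675 -2.933
vertex 3.556 0.818 -2.95
endloop
endfacet
facet normal -0.025 -0.855 0.517
outer loop
vertex 2.83 1.091 -2.534
vertex 3.556 0.818 -2.95
vertex 4.486 1.905 -1.107
endloop
endfacet
facet normal -0.523 -0.107 -0.845
outer loop
vertex 3.556 0.818 -2.95
vertex 3.354 1.675 -2.933
vertex 4.08 1.402 -3.348
endloop
endfacet
facet normal 0.749 -0.663 0.013
outer loop
vertex 3.556 0.818 -2.95
vertex 4.08 1.402 -3.348
vertex 4.486 1.905 -1.107
endloop
endfacet
facet normal 0.430 -0.628 -0.648
outer loop
vertex 2.206 -1.704 -0.531
vertex 1.793 -1.551 -0.953
vertex 2.343 -1.341 -0.792
endloop
endfacet
facet normal 0.721 0.204 0.663
outer loop
vertex 2.206 -1.704 -0.531
vertex 2.343 -1.341 -0.792
vertex 0.847 -0.169 0.473
endloop
endfacet
facet normal 0.430 -0.629 -0.648
outer loop
vertex 2.343 -1.341 -0.792
vertex 1.793 -1.551 -0.953
vertex 2.157 -1.102 -1.147
endloop
endfacet
facet normal 0.678 0.723 0.132
outer loop
vertex 2.343 -1.341 -0.792
vertex 2.157 -1.102 -1.147
vertex 0.847 -0.169 0.473
endloop
endfacet
facet normal 0.430 -0.629 -0.648
outer loop
vertex 2.157 -1.102 -1.147
vertex 1.793 -1.551 -0.953
vertex 1.759 -1.125 -1.389
endloop
endfacet
facet normal 0.178 0.908 -0.379
outer loop
vertex 2.157 -1.102 -1.147
vertex 1.759 -1.125 -1.389
vertex 0.847 -0.169 0.473
endloop
endfacet
facet normal 0.429 -0.629 -0.648
outer loop
vertex 1.759 -1.125 -1.389
vertex 1.793 -1.551 -0.953
vertex 1.38 -1.398 -1.375
endloop
endfacet
facet normal -0.492 0.653 -0.576
outer loop
vertex 1.759 -1.125 -1.389
vertex 1.38 -1.398 -1.375
vertex 0.847 -0.169 0.473
endloop
endfacet
facet normal 0.430 -0.628 -0.648
outer loop
vertex 1.38 -1.398 -1.375
vertex 1.793 -1.551 -0.953
vertex 1.243 -1.76 -1.115
endloop
endfacet
facet normal -0.934 0.108 -0.341
outer loop
vertex 1.38 -1.398 -1.375
vertex 1.243 -1.76 -1.115
vertex 0.847 -0.169 0.473
endloop
endfacet
facet normal 0.430 -0.627 -0.649
outer loop
vertex 1.243 -1.76 -1.115
vertex 1.793 -1.551 -0.953
vertex 1.429 -2.0 -0.76
endloop
endfacet
facet normal -0.892 -0.411 0.189
outer loop
vertex 1.243 -1.76 -1.115
vertex 1.429 -2.0 -0.76
vertex 0.847 -0.169 0.473
endloop
endfacet
facet normal 0.431 -0.628 -0.648
outer loop
vertex 1.429 -2.0 -0.76
vertex 1.793 -1.551 -0.953
vertex 1.827 -1.977 -0.518
endloop
endfacet
facet normal -0.392 -0.596 0.701
outer loop
vertex 1.429 -2.0 -0.76
vertex 1.827 -1.977 -0.518
vertex 0.847 -0.169 0.473
endloop
endfacet
facet normal 0.430 -0.628 -0.649
outer loop
vertex 1.827 -1.977 -0.518
vertex 1.793 -1.551 -0.953
vertex 2.206 -1.704 -0.531
endloop
endfacet
facet normal 0.277 -0.342 0.898
outer loop
vertex 1.827 -1.977 -0.518
vertex 2.206 -1.704 -0.531
vertex 0.847 -0.169 0.473
endloop
endfacet

endsolid


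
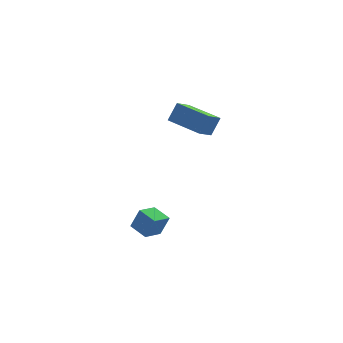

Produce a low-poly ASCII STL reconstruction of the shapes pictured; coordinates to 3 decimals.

solid 
facet normal -0.623 -0.652 0.431
outer loop
vertex 4.371 2.613 2.766
vertex 2.924 4.19 3.059
vertex 3.883 2.366 1.687
endloop
endfacet
facet normal 0.670 -0.730 -0.136
outer loop
vertex 4.556 3.07 1.221
vertex 4.371 2.613 2.766
vertex 3.883 2.366 1.687
endloop
endfacet
facet normal -0.623 -0.652 0.431
outer loop
vertex 3.883 2.366 1.687
vertex 2.924 4.19 3.059
vertex 2.436 3.943 1.98
endloop
endfacet
facet normal -0.404 -0.205 -0.892
outer loop
vertex 2.436 3.943 1.98
vertex 4.556 3.07 1.221
vertex 3.883 2.366 1.687
endloop
endfacet
facet normal 0.404 0.205 0.892
outer loop
vertex 4.371 2.613 2.766
vertex 3.597 4.894 2.593
vertex 2.924 4.19 3.059
endloop
endfacet
facet normal 0.670 -0.730 -0.136
outer loop
vertex 5.044 3.317 2.3
vertex 4.371 2.613 2.766
vertex 4.556 3.07 1.221
endloop
endfacet
facet normal 0.404 0.205 0.892
outer loop
vertex 5.044 3.317 2.3
vertex 3.597 4.894 2.593
vertex 4.371 2.613 2.766
endloop
endfacet
facet normal -0.670 0.730 0.136
outer loop
vertex 2.924 4.19 3.059
vertex 3.597 4.894 2.593
vertex 2.436 3.943 1.98
endloop
endfacet
facet normal -0.404 -0.205 -0.892
outer loop
vertex 3.109 4.647 1.514
vertex 4.556 3.07 1.221
vertex 2.436 3.943 1.98
endloop
endfacet
facet normal -0.670 0.730 0.136
outer loop
vertex 2.436 3.943 1.98
vertex 3.597 4.894 2.593
vertex 3.109 4.647 1.514
endloop
endfacet
facet normal 0.623 0.652 -0.431
outer loop
vertex 3.109 4.647 1.514
vertex 5.044 3.317 2.3
vertex 4.556 3.07 1.221
endloop
endfacet
facet normal 0.623 0.652 -0.431
outer loop
vertex 3.597 4.894 2.593
vertex 5.044 3.317 2.3
vertex 3.109 4.647 1.514
endloop
endfacet
facet normal -0.716 -0.671 0.195
outer loop
vertex 1.196 -3.368 -1.426
vertex 0.541 -2.569 -1.081
vertex 0.766 -3.236 -2.549
endloop
endfacet
facet normal 0.602 -0.733 -0.317
outer loop
vertex 1.539 -2.511 -2.759
vertex 1.196 -3.368 -1.426
vertex 0.766 -3.236 -2.549
endloop
endfacet
facet normal -0.716 -0.670 0.195
outer loop
vertex 0.766 -3.236 -2.549
vertex 0.541 -2.569 -1.081
vertex 0.111 -2.436 -2.204
endloop
endfacet
facet normal -0.355 0.110 -0.928
outer loop
vertex 0.111 -2.436 -2.204
vertex 1.539 -2.511 -2.759
vertex 0.766 -3.236 -2.549
endloop
endfacet
facet normal 0.355 -0.110 0.928
outer loop
vertex 1.196 -3.368 -1.426
vertex 1.314 -1.844 -1.291
vertex 0.541 -2.569 -1.081
endloop
endfacet
facet normal 0.601 -0.734 -0.317
outer loop
vertex 1.969 -2.644 -1.636
vertex 1.196 -3.368 -1.426
vertex 1.539 -2.511 -2.759
endloop
endfacet
facet normal 0.355 -0.110 0.928
outer loop
vertex 1.969 -2.644 -1.636
vertex 1.314 -1.844 -1.291
vertex 1.196 -3.368 -1.426
endloop
endfacet
facet normal -0.602 0.733 0.317
outer loop
vertex 0.541 -2.569 -1.081
vertex 1.314 -1.844 -1.291
vertex 0.111 -2.436 -2.204
endloop
endfacet
facet normal -0.355 0.110 -0.928
outer loop
vertex 0.884 -1.712 -2.414
vertex 1.539 -2.511 -2.759
vertex 0.111 -2.436 -2.204
endloop
endfacet
facet normal -0.601 0.734 0.316
outer loop
vertex 0.111 -2.436 -2.204
vertex 1.314 -1.844 -1.291
vertex 0.884 -1.712 -2.414
endloop
endfacet
facet normal 0.716 0.671 -0.195
outer loop
vertex 0.884 -1.712 -2.414
vertex 1.969 -2.644 -1.636
vertex 1.539 -2.511 -2.759
endloop
endfacet
facet normal 0.716 0.670 -0.195
outer loop
vertex 1.314 -1.844 -1.291
vertex 1.969 -2.644 -1.636
vertex 0.884 -1.712 -2.414
endloop
endfacet

endsolid


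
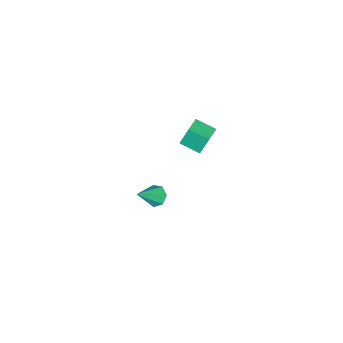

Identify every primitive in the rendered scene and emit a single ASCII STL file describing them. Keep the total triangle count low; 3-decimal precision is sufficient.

solid 
facet normal -0.977 -0.145 -0.156
outer loop
vertex 1.25 1.611 3.956
vertex 1.144 2.767 3.549
vertex 1.501 1.211 2.756
endloop
endfacet
facet normal 0.086 -0.940 0.331
outer loop
vertex 2.596 1.373 2.931
vertex 1.25 1.611 3.956
vertex 1.501 1.211 2.756
endloop
endfacet
facet normal -0.977 -0.144 -0.157
outer loop
vertex 1.501 1.211 2.756
vertex 1.144 2.767 3.549
vertex 1.396 2.367 2.349
endloop
endfacet
facet normal 0.195 -0.310 -0.931
outer loop
vertex 1.396 2.367 2.349
vertex 2.596 1.373 2.931
vertex 1.501 1.211 2.756
endloop
endfacet
facet normal -0.195 0.310 0.931
outer loop
vertex 1.25 1.611 3.956
vertex 2.239 2.929 3.724
vertex 1.144 2.767 3.549
endloop
endfacet
facet normal 0.086 -0.940 0.331
outer loop
vertex 2.344 1.773 4.131
vertex 1.25 1.611 3.956
vertex 2.596 1.373 2.931
endloop
endfacet
facet normal -0.195 0.310 0.931
outer loop
vertex 2.344 1.773 4.131
vertex 2.239 2.929 3.724
vertex 1.25 1.611 3.956
endloop
endfacet
facet normal -0.086 0.940 -0.331
outer loop
vertex 1.144 2.767 3.549
vertex 2.239 2.929 3.724
vertex 1.396 2.367 2.349
endloop
endfacet
facet normal 0.195 -0.310 -0.931
outer loop
vertex 2.49 2.529 2.524
vertex 2.596 1.373 2.931
vertex 1.396 2.367 2.349
endloop
endfacet
facet normal -0.086 0.940 -0.331
outer loop
vertex 1.396 2.367 2.349
vertex 2.239 2.929 3.724
vertex 2.49 2.529 2.524
endloop
endfacet
facet normal 0.977 0.145 0.157
outer loop
vertex 2.49 2.529 2.524
vertex 2.344 1.773 4.131
vertex 2.596 1.373 2.931
endloop
endfacet
facet normal 0.977 0.144 0.156
outer loop
vertex 2.239 2.929 3.724
vertex 2.344 1.773 4.131
vertex 2.49 2.529 2.524
endloop
endfacet
facet normal -0.708 0.243 -0.663
outer loop
vertex 1.87 -0.654 -4.914
vertex 1.362 -0.805 -4.427
vertex 1.693 -0.178 -4.551
endloop
endfacet
facet normal 0.844 0.486 -0.226
outer loop
vertex 1.87 -0.654 -4.914
vertex 1.693 -0.178 -4.551
vertex 2.678 -1.255 -3.193
endloop
endfacet
facet normal -0.707 0.242 -0.665
outer loop
vertex 1.693 -0.178 -4.551
vertex 1.362 -0.805 -4.427
vertex 1.266 -0.173 -4.095
endloop
endfacet
facet normal 0.405 0.836 0.370
outer loop
vertex 1.693 -0.178 -4.551
vertex 1.266 -0.173 -4.095
vertex 2.678 -1.255 -3.193
endloop
endfacet
facet normal -0.708 0.241 -0.664
outer loop
vertex 1.266 -0.173 -4.095
vertex 1.362 -0.805 -4.427
vertex 0.912 -0.645 -3.889
endloop
endfacet
facet normal -0.165 0.496 0.853
outer loop
vertex 1.266 -0.173 -4.095
vertex 0.912 -0.645 -3.889
vertex 2.678 -1.255 -3.193
endloop
endfacet
facet normal -0.707 0.243 -0.664
outer loop
vertex 0.912 -0.645 -3.889
vertex 1.362 -0.805 -4.427
vertex 0.896 -1.236 -4.088
endloop
endfacet
facet normal -0.434 -0.277 0.857
outer loop
vertex 0.912 -0.645 -3.889
vertex 0.896 -1.236 -4.088
vertex 2.678 -1.255 -3.193
endloop
endfacet
facet normal -0.708 0.243 -0.664
outer loop
vertex 0.896 -1.236 -4.088
vertex 1.362 -0.805 -4.427
vertex 1.231 -1.503 -4.543
endloop
endfacet
facet normal -0.201 -0.902 0.381
outer loop
vertex 0.896 -1.236 -4.088
vertex 1.231 -1.503 -4.543
vertex 2.678 -1.255 -3.193
endloop
endfacet
facet normal -0.708 0.243 -0.663
outer loop
vertex 1.231 -1.503 -4.543
vertex 1.362 -0.805 -4.427
vertex 1.665 -1.244 -4.911
endloop
endfacet
facet normal 0.358 -0.908 -0.217
outer loop
vertex 1.231 -1.503 -4.543
vertex 1.665 -1.244 -4.911
vertex 2.678 -1.255 -3.193
endloop
endfacet
facet normal -0.708 0.243 -0.663
outer loop
vertex 1.665 -1.244 -4.911
vertex 1.362 -0.805 -4.427
vertex 1.87 -0.654 -4.914
endloop
endfacet
facet normal 0.824 -0.289 -0.488
outer loop
vertex 1.665 -1.244 -4.911
vertex 1.87 -0.654 -4.914
vertex 2.678 -1.255 -3.193
endloop
endfacet

endsolid


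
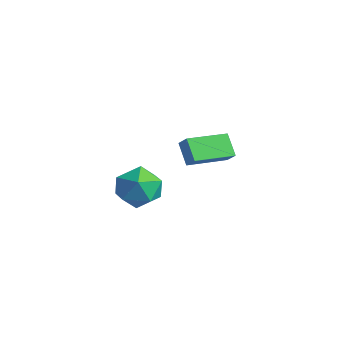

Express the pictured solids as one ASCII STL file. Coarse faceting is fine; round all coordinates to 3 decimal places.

solid 
facet normal -0.602 0.591 0.537
outer loop
vertex 3.053 -0.651 -1.6
vertex 2.243 -1.545 -1.525
vertex 3.103 -1.435 -0.682
endloop
endfacet
facet normal 0.083 0.760 0.645
outer loop
vertex 3.053 -0.651 -1.6
vertex 3.103 -1.435 -0.682
vertex 4.121 -1.081 -1.23
endloop
endfacet
facet normal 0.369 0.929 0.013
outer loop
vertex 3.053 -0.651 -1.6
vertex 4.121 -1.081 -1.23
vertex 3.89 -0.972 -2.412
endloop
endfacet
facet normal -0.138 0.864 -0.484
outer loop
vertex 3.053 -0.651 -1.6
vertex 3.89 -0.972 -2.412
vertex 2.729 -1.259 -2.594
endloop
endfacet
facet normal -0.738 0.655 -0.160
outer loop
vertex 3.053 -0.651 -1.6
vertex 2.729 -1.259 -2.594
vertex 2.243 -1.545 -1.525
endloop
endfacet
facet normal 0.417 0.180 0.891
outer loop
vertex 4.121 -1.081 -1.23
vertex 3.103 -1.435 -0.682
vertex 3.971 -2.241 -0.926
endloop
endfacet
facet normal -0.691 -0.094 0.717
outer loop
vertex 3.103 -1.435 -0.682
vertex 2.243 -1.545 -1.525
vertex 2.81 -2.528 -1.108
endloop
endfacet
facet normal -0.911 0.010 -0.412
outer loop
vertex 2.243 -1.545 -1.525
vertex 2.729 -1.259 -2.594
vertex 2.579 -2.419 -2.29
endloop
endfacet
facet normal 0.061 0.348 -0.935
outer loop
vertex 2.729 -1.259 -2.594
vertex 3.89 -0.972 -2.412
vertex 3.597 -2.065 -2.838
endloop
endfacet
facet normal 0.882 0.453 -0.131
outer loop
vertex 3.89 -0.972 -2.412
vertex 4.121 -1.081 -1.23
vertex 4.457 -1.955 -1.995
endloop
endfacet
facet normal 0.138 -0.864 0.484
outer loop
vertex 3.647 -2.849 -1.92
vertex 3.971 -2.241 -0.926
vertex 2.81 -2.528 -1.108
endloop
endfacet
facet normal -0.369 -0.929 -0.013
outer loop
vertex 3.647 -2.849 -1.92
vertex 2.81 -2.528 -1.108
vertex 2.579 -2.419 -2.29
endloop
endfacet
facet normal -0.083 -0.760 -0.645
outer loop
vertex 3.647 -2.849 -1.92
vertex 2.579 -2.419 -2.29
vertex 3.597 -2.065 -2.838
endloop
endfacet
facet normal 0.602 -0.591 -0.537
outer loop
vertex 3.647 -2.849 -1.92
vertex 3.597 -2.065 -2.838
vertex 4.457 -1.955 -1.995
endloop
endfacet
facet normal 0.738 -0.655 0.160
outer loop
vertex 3.647 -2.849 -1.92
vertex 4.457 -1.955 -1.995
vertex 3.971 -2.241 -0.926
endloop
endfacet
facet normal -0.061 -0.348 0.935
outer loop
vertex 2.81 -2.528 -1.108
vertex 3.971 -2.241 -0.926
vertex 3.103 -1.435 -0.682
endloop
endfacet
facet normal -0.882 -0.453 0.131
outer loop
vertex 2.579 -2.419 -2.29
vertex 2.81 -2.528 -1.108
vertex 2.243 -1.545 -1.525
endloop
endfacet
facet normal -0.417 -0.180 -0.891
outer loop
vertex 3.597 -2.065 -2.838
vertex 2.579 -2.419 -2.29
vertex 2.729 -1.259 -2.594
endloop
endfacet
facet normal 0.691 0.094 -0.717
outer loop
vertex 4.457 -1.955 -1.995
vertex 3.597 -2.065 -2.838
vertex 3.89 -0.972 -2.412
endloop
endfacet
facet normal 0.911 -0.010 0.412
outer loop
vertex 3.971 -2.241 -0.926
vertex 4.457 -1.955 -1.995
vertex 4.121 -1.081 -1.23
endloop
endfacet
facet normal -0.693 0.206 0.690
outer loop
vertex 1.405 2.405 -1.254
vertex 1.718 4.529 -1.574
vertex 0.826 2.403 -1.835
endloop
endfacet
facet normal -0.144 -0.979 0.147
outer loop
vertex 1.742 2.131 -2.746
vertex 1.405 2.405 -1.254
vertex 0.826 2.403 -1.835
endloop
endfacet
facet normal -0.693 0.206 0.690
outer loop
vertex 0.826 2.403 -1.835
vertex 1.718 4.529 -1.574
vertex 1.139 4.527 -2.155
endloop
endfacet
facet normal -0.706 -0.003 -0.709
outer loop
vertex 1.139 4.527 -2.155
vertex 1.742 2.131 -2.746
vertex 0.826 2.403 -1.835
endloop
endfacet
facet normal 0.706 0.003 0.709
outer loop
vertex 1.405 2.405 -1.254
vertex 2.634 4.257 -2.485
vertex 1.718 4.529 -1.574
endloop
endfacet
facet normal -0.144 -0.979 0.147
outer loop
vertex 2.321 2.133 -2.165
vertex 1.405 2.405 -1.254
vertex 1.742 2.131 -2.746
endloop
endfacet
facet normal 0.706 0.003 0.709
outer loop
vertex 2.321 2.133 -2.165
vertex 2.634 4.257 -2.485
vertex 1.405 2.405 -1.254
endloop
endfacet
facet normal 0.144 0.979 -0.147
outer loop
vertex 1.718 4.529 -1.574
vertex 2.634 4.257 -2.485
vertex 1.139 4.527 -2.155
endloop
endfacet
facet normal -0.706 -0.003 -0.709
outer loop
vertex 2.055 4.255 -3.066
vertex 1.742 2.131 -2.746
vertex 1.139 4.527 -2.155
endloop
endfacet
facet normal 0.144 0.979 -0.147
outer loop
vertex 1.139 4.527 -2.155
vertex 2.634 4.257 -2.485
vertex 2.055 4.255 -3.066
endloop
endfacet
facet normal 0.693 -0.206 -0.690
outer loop
vertex 2.055 4.255 -3.066
vertex 2.321 2.133 -2.165
vertex 1.742 2.131 -2.746
endloop
endfacet
facet normal 0.693 -0.206 -0.690
outer loop
vertex 2.634 4.257 -2.485
vertex 2.321 2.133 -2.165
vertex 2.055 4.255 -3.066
endloop
endfacet

endsolid


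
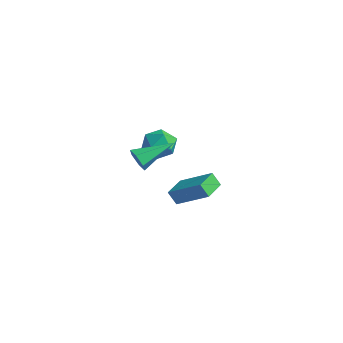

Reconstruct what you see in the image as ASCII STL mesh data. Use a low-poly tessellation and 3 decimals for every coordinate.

solid 
facet normal -0.225 -0.019 0.974
outer loop
vertex -4.175 -0.777 -2.528
vertex -4.163 -1.838 -2.546
vertex -3.273 -1.301 -2.33
endloop
endfacet
facet normal 0.151 0.566 0.811
outer loop
vertex -4.175 -0.777 -2.528
vertex -3.273 -1.301 -2.33
vertex -3.259 -0.431 -2.94
endloop
endfacet
facet normal -0.210 0.927 0.312
outer loop
vertex -4.175 -0.777 -2.528
vertex -3.259 -0.431 -2.94
vertex -4.141 -0.431 -3.532
endloop
endfacet
facet normal -0.808 0.565 0.167
outer loop
vertex -4.175 -0.777 -2.528
vertex -4.141 -0.431 -3.532
vertex -4.699 -1.301 -3.288
endloop
endfacet
facet normal -0.817 -0.019 0.576
outer loop
vertex -4.175 -0.777 -2.528
vertex -4.699 -1.301 -3.288
vertex -4.163 -1.838 -2.546
endloop
endfacet
facet normal 0.771 0.357 0.527
outer loop
vertex -3.259 -0.431 -2.94
vertex -3.273 -1.301 -2.33
vertex -2.681 -1.279 -3.212
endloop
endfacet
facet normal 0.163 -0.589 0.792
outer loop
vertex -3.273 -1.301 -2.33
vertex -4.163 -1.838 -2.546
vertex -3.239 -2.149 -2.968
endloop
endfacet
facet normal -0.795 -0.589 0.148
outer loop
vertex -4.163 -1.838 -2.546
vertex -4.699 -1.301 -3.288
vertex -4.121 -2.149 -3.56
endloop
endfacet
facet normal -0.780 0.356 -0.515
outer loop
vertex -4.699 -1.301 -3.288
vertex -4.141 -0.431 -3.532
vertex -4.107 -1.279 -4.17
endloop
endfacet
facet normal 0.188 0.941 -0.281
outer loop
vertex -4.141 -0.431 -3.532
vertex -3.259 -0.431 -2.94
vertex -3.217 -0.742 -3.954
endloop
endfacet
facet normal 0.808 -0.565 -0.167
outer loop
vertex -3.205 -1.803 -3.972
vertex -2.681 -1.279 -3.212
vertex -3.239 -2.149 -2.968
endloop
endfacet
facet normal 0.210 -0.927 -0.312
outer loop
vertex -3.205 -1.803 -3.972
vertex -3.239 -2.149 -2.968
vertex -4.121 -2.149 -3.56
endloop
endfacet
facet normal -0.151 -0.566 -0.811
outer loop
vertex -3.205 -1.803 -3.972
vertex -4.121 -2.149 -3.56
vertex -4.107 -1.279 -4.17
endloop
endfacet
facet normal 0.225 0.019 -0.974
outer loop
vertex -3.205 -1.803 -3.972
vertex -4.107 -1.279 -4.17
vertex -3.217 -0.742 -3.954
endloop
endfacet
facet normal 0.817 0.019 -0.576
outer loop
vertex -3.205 -1.803 -3.972
vertex -3.217 -0.742 -3.954
vertex -2.681 -1.279 -3.212
endloop
endfacet
facet normal 0.780 -0.356 0.515
outer loop
vertex -3.239 -2.149 -2.968
vertex -2.681 -1.279 -3.212
vertex -3.273 -1.301 -2.33
endloop
endfacet
facet normal -0.188 -0.941 0.281
outer loop
vertex -4.121 -2.149 -3.56
vertex -3.239 -2.149 -2.968
vertex -4.163 -1.838 -2.546
endloop
endfacet
facet normal -0.771 -0.357 -0.527
outer loop
vertex -4.107 -1.279 -4.17
vertex -4.121 -2.149 -3.56
vertex -4.699 -1.301 -3.288
endloop
endfacet
facet normal -0.163 0.589 -0.792
outer loop
vertex -3.217 -0.742 -3.954
vertex -4.107 -1.279 -4.17
vertex -4.141 -0.431 -3.532
endloop
endfacet
facet normal 0.795 0.589 -0.148
outer loop
vertex -2.681 -1.279 -3.212
vertex -3.217 -0.742 -3.954
vertex -3.259 -0.431 -2.94
endloop
endfacet
facet normal -0.231 -0.900 -0.369
outer loop
vertex -1.432 -3.952 -3.229
vertex -1.855 -4.091 -2.625
vertex -2.158 -3.766 -3.229
endloop
endfacet
facet normal 0.153 0.597 -0.788
outer loop
vertex -1.432 -3.952 -3.229
vertex -2.158 -3.766 -3.229
vertex -1.345 -2.109 -1.815
endloop
endfacet
facet normal -0.232 -0.900 -0.368
outer loop
vertex -2.158 -3.766 -3.229
vertex -1.855 -4.091 -2.625
vertex -2.581 -3.904 -2.625
endloop
endfacet
facet normal -0.695 0.633 -0.342
outer loop
vertex -2.158 -3.766 -3.229
vertex -2.581 -3.904 -2.625
vertex -1.345 -2.109 -1.815
endloop
endfacet
facet normal -0.232 -0.901 -0.368
outer loop
vertex -2.581 -3.904 -2.625
vertex -1.855 -4.091 -2.625
vertex -2.277 -4.229 -2.021
endloop
endfacet
facet normal -0.783 0.291 0.550
outer loop
vertex -2.581 -3.904 -2.625
vertex -2.277 -4.229 -2.021
vertex -1.345 -2.109 -1.815
endloop
endfacet
facet normal -0.231 -0.901 -0.367
outer loop
vertex -2.277 -4.229 -2.021
vertex -1.855 -4.091 -2.625
vertex -1.551 -4.415 -2.021
endloop
endfacet
facet normal -0.022 -0.087 0.996
outer loop
vertex -2.277 -4.229 -2.021
vertex -1.551 -4.415 -2.021
vertex -1.345 -2.109 -1.815
endloop
endfacet
facet normal -0.231 -0.901 -0.367
outer loop
vertex -1.551 -4.415 -2.021
vertex -1.855 -4.091 -2.625
vertex -1.128 -4.277 -2.625
endloop
endfacet
facet normal 0.826 -0.123 0.550
outer loop
vertex -1.551 -4.415 -2.021
vertex -1.128 -4.277 -2.625
vertex -1.345 -2.109 -1.815
endloop
endfacet
facet normal -0.230 -0.901 -0.369
outer loop
vertex -1.128 -4.277 -2.625
vertex -1.855 -4.091 -2.625
vertex -1.432 -3.952 -3.229
endloop
endfacet
facet normal 0.914 0.219 -0.342
outer loop
vertex -1.128 -4.277 -2.625
vertex -1.432 -3.952 -3.229
vertex -1.345 -2.109 -1.815
endloop
endfacet
facet normal -0.785 -0.347 -0.513
outer loop
vertex 1.8 -4.961 -2.922
vertex 1.193 -3.714 -2.836
vertex 2.182 -4.724 -3.667
endloop
endfacet
facet normal 0.437 -0.897 -0.062
outer loop
vertex 3.807 -4.006 -2.604
vertex 1.8 -4.961 -2.922
vertex 2.182 -4.724 -3.667
endloop
endfacet
facet normal -0.785 -0.347 -0.513
outer loop
vertex 2.182 -4.724 -3.667
vertex 1.193 -3.714 -2.836
vertex 1.575 -3.477 -3.581
endloop
endfacet
facet normal 0.439 0.273 -0.856
outer loop
vertex 1.575 -3.477 -3.581
vertex 3.807 -4.006 -2.604
vertex 2.182 -4.724 -3.667
endloop
endfacet
facet normal -0.439 -0.273 0.856
outer loop
vertex 1.8 -4.961 -2.922
vertex 2.818 -2.996 -1.773
vertex 1.193 -3.714 -2.836
endloop
endfacet
facet normal 0.437 -0.897 -0.062
outer loop
vertex 3.425 -4.243 -1.859
vertex 1.8 -4.961 -2.922
vertex 3.807 -4.006 -2.604
endloop
endfacet
facet normal -0.439 -0.273 0.856
outer loop
vertex 3.425 -4.243 -1.859
vertex 2.818 -2.996 -1.773
vertex 1.8 -4.961 -2.922
endloop
endfacet
facet normal -0.437 0.897 0.062
outer loop
vertex 1.193 -3.714 -2.836
vertex 2.818 -2.996 -1.773
vertex 1.575 -3.477 -3.581
endloop
endfacet
facet normal 0.439 0.273 -0.856
outer loop
vertex 3.2 -2.759 -2.518
vertex 3.807 -4.006 -2.604
vertex 1.575 -3.477 -3.581
endloop
endfacet
facet normal -0.437 0.897 0.062
outer loop
vertex 1.575 -3.477 -3.581
vertex 2.818 -2.996 -1.773
vertex 3.2 -2.759 -2.518
endloop
endfacet
facet normal 0.785 0.347 0.513
outer loop
vertex 3.2 -2.759 -2.518
vertex 3.425 -4.243 -1.859
vertex 3.807 -4.006 -2.604
endloop
endfacet
facet normal 0.785 0.347 0.513
outer loop
vertex 2.818 -2.996 -1.773
vertex 3.425 -4.243 -1.859
vertex 3.2 -2.759 -2.518
endloop
endfacet

endsolid
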